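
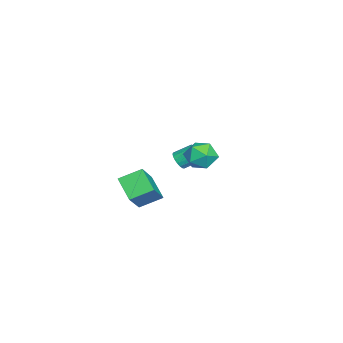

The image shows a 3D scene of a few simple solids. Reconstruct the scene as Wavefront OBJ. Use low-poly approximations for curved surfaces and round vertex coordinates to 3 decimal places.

v -3.845 0.882 -2.427
v -3.198 0.92 -2.303
v -3.388 1.955 -1.629
v -4.035 1.918 -1.753
v -3.226 1.076 -2.551
v -3.416 2.111 -1.876
v -3.377 1.194 -2.773
v -3.567 2.229 -2.099
v -3.621 1.25 -2.928
v -3.81 2.285 -2.253
v -3.909 1.233 -2.983
v -4.098 2.268 -2.308
v -4.184 1.147 -2.928
v -4.374 2.182 -2.253
v -4.393 1.008 -2.774
v -4.582 2.043 -2.099
v -4.492 0.845 -2.551
v -4.682 1.88 -1.877
v -4.464 0.689 -2.304
v -4.654 1.724 -1.629
v -4.313 0.571 -2.081
v -4.503 1.606 -1.407
v -4.07 0.515 -1.927
v -4.259 1.55 -1.252
v -3.782 0.532 -1.872
v -3.971 1.567 -1.197
v -3.506 0.618 -1.927
v -3.696 1.653 -1.252
v -3.298 0.757 -2.081
v -3.487 1.792 -1.406
v 0.47 3.98 0.568
v 1.149 3.421 -0.027
v -0.189 2.519 1.187
v 0.49 1.96 0.592
v 0.849 2.532 1.412
v 1.256 3.435 1.029
v -0.296 2.505 0.131
v 0.111 3.408 -0.252
v 0.676 2.51 -0.298
v 1.383 2.526 0.494
v -0.423 3.414 0.666
v 0.284 3.43 1.458
v 2.107 -0.837 -1.419
v 1.646 0.427 -0.779
v 3.136 0.024 -2.379
v 2.675 1.288 -1.739
v 3.665 -1.028 0.079
v 3.204 0.236 0.719
v 4.694 -0.167 -0.881
v 4.233 1.097 -0.241
f 2 1 5
f 2 5 3
f 3 5 6
f 3 6 4
f 5 1 7
f 5 7 6
f 6 7 8
f 6 8 4
f 7 1 9
f 7 9 8
f 8 9 10
f 8 10 4
f 9 1 11
f 9 11 10
f 10 11 12
f 10 12 4
f 11 1 13
f 11 13 12
f 12 13 14
f 12 14 4
f 13 1 15
f 13 15 14
f 14 15 16
f 14 16 4
f 15 1 17
f 15 17 16
f 16 17 18
f 16 18 4
f 17 1 19
f 17 19 18
f 18 19 20
f 18 20 4
f 19 1 21
f 19 21 20
f 20 21 22
f 20 22 4
f 21 1 23
f 21 23 22
f 22 23 24
f 22 24 4
f 23 1 25
f 23 25 24
f 24 25 26
f 24 26 4
f 25 1 27
f 25 27 26
f 26 27 28
f 26 28 4
f 27 1 29
f 27 29 28
f 28 29 30
f 28 30 4
f 29 1 2
f 29 2 30
f 30 2 3
f 30 3 4
f 31 42 36
f 31 36 32
f 31 32 38
f 31 38 41
f 31 41 42
f 32 36 40
f 36 42 35
f 42 41 33
f 41 38 37
f 38 32 39
f 34 40 35
f 34 35 33
f 34 33 37
f 34 37 39
f 34 39 40
f 35 40 36
f 33 35 42
f 37 33 41
f 39 37 38
f 40 39 32
f 44 46 43
f 47 44 43
f 43 46 45
f 45 47 43
f 44 50 46
f 48 44 47
f 48 50 44
f 46 50 45
f 49 47 45
f 45 50 49
f 49 48 47
f 50 48 49



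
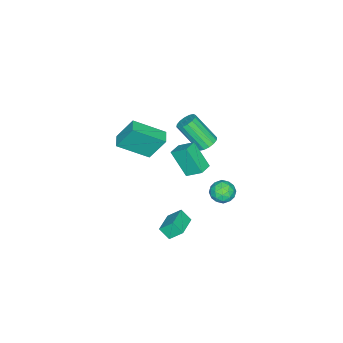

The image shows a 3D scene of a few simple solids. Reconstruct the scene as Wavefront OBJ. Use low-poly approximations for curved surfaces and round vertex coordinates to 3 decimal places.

v -0.23 -2.955 -1.227
v 0.77 -4.508 -0.107
v -0.646 -2.115 0.31
v 0.354 -3.668 1.43
v 0.506 -2.512 -1.27
v 1.506 -4.065 -0.15
v 0.09 -1.672 0.267
v 1.09 -3.225 1.387
v 2.564 -0.085 -3.607
v 2.296 0.631 -2.872
v 2.531 0.54 -4.227
v 2.263 1.255 -3.492
v 3.937 0.205 -3.388
v 3.669 0.92 -2.653
v 3.904 0.829 -4.008
v 3.636 1.545 -3.273
v 1.012 1.5 2.557
v 1.629 1.656 2.623
v 1.786 0.396 4.13
v 1.168 0.24 4.063
v 1.465 1.869 2.818
v 1.622 0.609 4.324
v 1.18 1.982 2.943
v 1.337 0.722 4.449
v 0.85 1.967 2.964
v 1.006 0.706 4.47
v 0.563 1.826 2.876
v 0.72 0.566 4.382
v 0.396 1.598 2.703
v 0.553 0.338 4.209
v 0.394 1.344 2.49
v 0.551 0.084 3.997
v 0.558 1.131 2.296
v 0.715 -0.129 3.802
v 0.843 1.018 2.171
v 1 -0.242 3.677
v 1.174 1.034 2.15
v 1.33 -0.227 3.656
v 1.46 1.174 2.238
v 1.617 -0.086 3.744
v 1.627 1.402 2.411
v 1.784 0.142 3.917
v 3.613 4.279 2.089
v 4.101 3.852 1.698
v 2.679 3.768 1.482
v 3.167 3.341 1.091
v 3.062 3.216 1.83
v 3.639 3.531 2.205
v 3.141 4.089 0.975
v 3.718 4.404 1.35
v 3.809 3.734 1.009
v 3.76 3.195 1.538
v 3.02 4.425 1.642
v 2.971 3.886 2.171
v 3.939 4.11 1.947
v 2.841 3.51 1.233
v 2.78 3.436 1.668
v 3.066 3.185 1.438
v 3.668 3.922 2.245
v 3.954 3.671 2.015
v 3.344 3.297 2.093
v 2.826 3.949 1.165
v 3.112 3.698 0.935
v 3.714 4.435 1.742
v 4 4.184 1.512
v 3.436 4.323 1.087
v 4.054 3.79 1.312
v 3.505 3.49 0.955
v 3.49 3.93 0.887
v 3.829 4.115 1.107
v 4.025 3.473 1.623
v 3.477 3.173 1.266
v 3.415 3.099 1.701
v 3.754 3.284 1.921
v 3.854 3.404 1.218
v 3.303 4.447 1.914
v 2.755 4.147 1.557
v 3.026 4.336 1.259
v 3.365 4.521 1.479
v 3.275 4.13 2.225
v 2.726 3.83 1.868
v 2.951 3.505 2.073
v 3.29 3.69 2.293
v 2.926 4.216 1.962
v 3.286 1.042 4.125
v 3.195 1.942 4.803
v 3.462 2.096 2.752
v 3.371 2.995 3.43
v 4.089 1.045 4.23
v 3.998 1.944 4.908
v 4.265 2.098 2.857
v 4.174 2.998 3.535
f 2 4 1
f 5 2 1
f 1 4 3
f 3 5 1
f 2 8 4
f 6 2 5
f 6 8 2
f 4 8 3
f 7 5 3
f 3 8 7
f 7 6 5
f 8 6 7
f 10 12 9
f 13 10 9
f 9 12 11
f 11 13 9
f 10 16 12
f 14 10 13
f 14 16 10
f 12 16 11
f 15 13 11
f 11 16 15
f 15 14 13
f 16 14 15
f 18 17 21
f 18 21 19
f 19 21 22
f 19 22 20
f 21 17 23
f 21 23 22
f 22 23 24
f 22 24 20
f 23 17 25
f 23 25 24
f 24 25 26
f 24 26 20
f 25 17 27
f 25 27 26
f 26 27 28
f 26 28 20
f 27 17 29
f 27 29 28
f 28 29 30
f 28 30 20
f 29 17 31
f 29 31 30
f 30 31 32
f 30 32 20
f 31 17 33
f 31 33 32
f 32 33 34
f 32 34 20
f 33 17 35
f 33 35 34
f 34 35 36
f 34 36 20
f 35 17 37
f 35 37 36
f 36 37 38
f 36 38 20
f 37 17 39
f 37 39 38
f 38 39 40
f 38 40 20
f 39 17 41
f 39 41 40
f 40 41 42
f 40 42 20
f 41 17 18
f 41 18 42
f 42 18 19
f 42 19 20
f 43 80 59
f 80 54 83
f 59 83 48
f 80 83 59
f 43 59 55
f 59 48 60
f 55 60 44
f 59 60 55
f 43 55 64
f 55 44 65
f 64 65 50
f 55 65 64
f 43 64 76
f 64 50 79
f 76 79 53
f 64 79 76
f 43 76 80
f 76 53 84
f 80 84 54
f 76 84 80
f 44 60 71
f 60 48 74
f 71 74 52
f 60 74 71
f 48 83 61
f 83 54 82
f 61 82 47
f 83 82 61
f 54 84 81
f 84 53 77
f 81 77 45
f 84 77 81
f 53 79 78
f 79 50 66
f 78 66 49
f 79 66 78
f 50 65 70
f 65 44 67
f 70 67 51
f 65 67 70
f 46 72 58
f 72 52 73
f 58 73 47
f 72 73 58
f 46 58 56
f 58 47 57
f 56 57 45
f 58 57 56
f 46 56 63
f 56 45 62
f 63 62 49
f 56 62 63
f 46 63 68
f 63 49 69
f 68 69 51
f 63 69 68
f 46 68 72
f 68 51 75
f 72 75 52
f 68 75 72
f 47 73 61
f 73 52 74
f 61 74 48
f 73 74 61
f 45 57 81
f 57 47 82
f 81 82 54
f 57 82 81
f 49 62 78
f 62 45 77
f 78 77 53
f 62 77 78
f 51 69 70
f 69 49 66
f 70 66 50
f 69 66 70
f 52 75 71
f 75 51 67
f 71 67 44
f 75 67 71
f 86 88 85
f 89 86 85
f 85 88 87
f 87 89 85
f 86 92 88
f 90 86 89
f 90 92 86
f 88 92 87
f 91 89 87
f 87 92 91
f 91 90 89
f 92 90 91



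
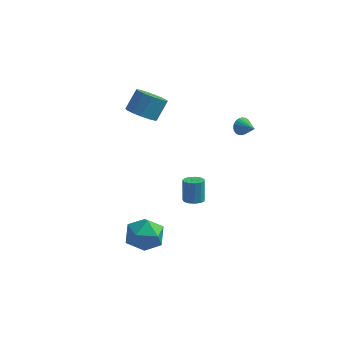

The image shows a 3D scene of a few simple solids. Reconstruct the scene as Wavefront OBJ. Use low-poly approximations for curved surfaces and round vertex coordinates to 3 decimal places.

v -3.872 0.491 3.141
v -3.124 -0.075 3.345
v -2.799 0.764 4.483
v -3.548 1.329 4.279
v -2.939 0.308 3.01
v -2.615 1.147 4.148
v -3.05 0.748 2.717
v -2.726 1.587 3.854
v -3.423 1.107 2.559
v -3.099 1.946 3.696
v -3.938 1.27 2.585
v -3.614 2.109 3.722
v -4.432 1.186 2.788
v -4.108 2.025 3.925
v -4.748 0.881 3.103
v -4.424 1.72 4.241
v -4.787 0.452 3.431
v -4.463 1.291 4.568
v -4.534 0.035 3.666
v -4.21 0.874 4.803
v -4.072 -0.237 3.735
v -3.748 0.602 4.872
v -3.546 -0.278 3.615
v -3.222 0.561 4.753
v -1.798 -3.001 -3.852
v -1.142 -3.174 -2.851
v -2.738 -4.686 -3.529
v -2.082 -4.859 -2.528
v -2.905 -3.974 -2.565
v -2.324 -2.933 -2.765
v -1.556 -4.927 -3.615
v -0.975 -3.886 -3.815
v -0.993 -4.365 -2.705
v -1.826 -3.776 -2.056
v -2.054 -4.084 -4.324
v -2.887 -3.495 -3.675
v 1.162 2.99 1.755
v 1.478 3.15 1.259
v 2.078 2.45 2.165
v 1.522 3.334 1.403
v 1.511 3.466 1.601
v 1.447 3.525 1.823
v 1.339 3.503 2.034
v 1.204 3.402 2.202
v 1.063 3.239 2.303
v 0.937 3.038 2.32
v 0.845 2.83 2.251
v 0.801 2.646 2.107
v 0.813 2.514 1.909
v 0.877 2.455 1.687
v 0.984 2.477 1.476
v 1.119 2.578 1.307
v 1.26 2.741 1.207
v 1.386 2.942 1.19
v -0.958 1.052 -3.835
v -0.332 1.077 -3.768
v -0.496 1.492 -2.378
v -1.122 1.468 -2.445
v -0.434 1.399 -3.877
v -0.598 1.815 -2.487
v -0.702 1.611 -3.972
v -0.866 2.027 -2.582
v -1.051 1.646 -4.024
v -1.215 2.062 -2.634
v -1.371 1.492 -4.015
v -1.535 1.908 -2.625
v -1.56 1.199 -3.95
v -1.724 1.614 -2.56
v -1.557 0.859 -3.848
v -1.722 1.274 -2.458
v -1.365 0.58 -3.742
v -1.529 0.996 -2.352
v -1.043 0.451 -3.665
v -1.207 0.867 -2.275
v -0.694 0.513 -3.643
v -0.858 0.929 -2.253
v -0.429 0.747 -3.681
v -0.593 1.162 -2.291
f 2 1 5
f 2 5 3
f 3 5 6
f 3 6 4
f 5 1 7
f 5 7 6
f 6 7 8
f 6 8 4
f 7 1 9
f 7 9 8
f 8 9 10
f 8 10 4
f 9 1 11
f 9 11 10
f 10 11 12
f 10 12 4
f 11 1 13
f 11 13 12
f 12 13 14
f 12 14 4
f 13 1 15
f 13 15 14
f 14 15 16
f 14 16 4
f 15 1 17
f 15 17 16
f 16 17 18
f 16 18 4
f 17 1 19
f 17 19 18
f 18 19 20
f 18 20 4
f 19 1 21
f 19 21 20
f 20 21 22
f 20 22 4
f 21 1 23
f 21 23 22
f 22 23 24
f 22 24 4
f 23 1 2
f 23 2 24
f 24 2 3
f 24 3 4
f 25 36 30
f 25 30 26
f 25 26 32
f 25 32 35
f 25 35 36
f 26 30 34
f 30 36 29
f 36 35 27
f 35 32 31
f 32 26 33
f 28 34 29
f 28 29 27
f 28 27 31
f 28 31 33
f 28 33 34
f 29 34 30
f 27 29 36
f 31 27 35
f 33 31 32
f 34 33 26
f 38 37 40
f 38 40 39
f 40 37 41
f 40 41 39
f 41 37 42
f 41 42 39
f 42 37 43
f 42 43 39
f 43 37 44
f 43 44 39
f 44 37 45
f 44 45 39
f 45 37 46
f 45 46 39
f 46 37 47
f 46 47 39
f 47 37 48
f 47 48 39
f 48 37 49
f 48 49 39
f 49 37 50
f 49 50 39
f 50 37 51
f 50 51 39
f 51 37 52
f 51 52 39
f 52 37 53
f 52 53 39
f 53 37 54
f 53 54 39
f 54 37 38
f 54 38 39
f 56 55 59
f 56 59 57
f 57 59 60
f 57 60 58
f 59 55 61
f 59 61 60
f 60 61 62
f 60 62 58
f 61 55 63
f 61 63 62
f 62 63 64
f 62 64 58
f 63 55 65
f 63 65 64
f 64 65 66
f 64 66 58
f 65 55 67
f 65 67 66
f 66 67 68
f 66 68 58
f 67 55 69
f 67 69 68
f 68 69 70
f 68 70 58
f 69 55 71
f 69 71 70
f 70 71 72
f 70 72 58
f 71 55 73
f 71 73 72
f 72 73 74
f 72 74 58
f 73 55 75
f 73 75 74
f 74 75 76
f 74 76 58
f 75 55 77
f 75 77 76
f 76 77 78
f 76 78 58
f 77 55 56
f 77 56 78
f 78 56 57
f 78 57 58



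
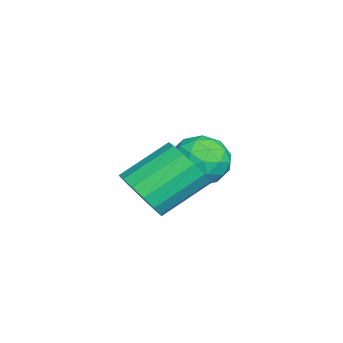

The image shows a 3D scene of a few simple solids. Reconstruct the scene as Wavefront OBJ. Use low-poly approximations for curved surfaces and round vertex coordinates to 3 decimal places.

v -4.181 2.091 2.368
v -3.617 2.43 3.228
v -4.223 0.47 3.032
v -3.659 0.809 3.892
v -4.68 1.139 3.751
v -4.655 2.14 3.341
v -3.185 0.76 2.919
v -3.16 1.761 2.509
v -3.001 1.607 3.569
v -3.926 1.841 4.083
v -3.914 1.059 2.177
v -4.839 1.293 2.691
v -3.896 2.403 2.74
v -3.944 0.497 3.52
v -4.545 0.691 3.437
v -4.213 0.89 3.943
v -4.506 2.233 2.806
v -4.174 2.432 3.311
v -4.799 1.673 3.619
v -3.666 0.468 2.949
v -3.334 0.667 3.454
v -3.627 2.01 2.317
v -3.295 2.209 2.823
v -3.041 1.227 2.641
v -3.202 2.118 3.446
v -3.226 1.165 3.836
v -2.948 1.136 3.264
v -2.933 1.725 3.023
v -3.745 2.255 3.748
v -3.77 1.303 4.138
v -4.37 1.497 4.055
v -4.355 2.085 3.814
v -3.383 1.772 3.948
v -4.07 1.597 2.122
v -4.095 0.645 2.512
v -3.485 0.815 2.446
v -3.47 1.403 2.205
v -4.614 1.735 2.424
v -4.638 0.782 2.814
v -4.907 1.175 3.237
v -4.892 1.764 2.996
v -4.457 1.128 2.312
v -0.573 -0.195 3.31
v -0.291 -0.678 4.175
v -1.086 0.792 5.255
v -1.367 1.275 4.39
v 0.122 -0.364 4.052
v -0.673 1.106 5.132
v 0.349 -0.005 3.73
v -0.446 1.465 4.809
v 0.329 0.303 3.295
v -0.466 1.774 4.375
v 0.067 0.478 2.864
v -0.728 1.948 3.944
v -0.366 0.472 2.553
v -1.161 1.943 3.633
v -0.854 0.288 2.445
v -1.649 1.758 3.525
v -1.267 -0.026 2.568
v -2.062 1.444 3.648
v -1.494 -0.385 2.891
v -2.289 1.085 3.97
v -1.474 -0.694 3.325
v -2.269 0.777 4.405
v -1.212 -0.868 3.756
v -2.007 0.602 4.836
v -0.779 -0.863 4.067
v -1.574 0.608 5.147
f 1 38 17
f 38 12 41
f 17 41 6
f 38 41 17
f 1 17 13
f 17 6 18
f 13 18 2
f 17 18 13
f 1 13 22
f 13 2 23
f 22 23 8
f 13 23 22
f 1 22 34
f 22 8 37
f 34 37 11
f 22 37 34
f 1 34 38
f 34 11 42
f 38 42 12
f 34 42 38
f 2 18 29
f 18 6 32
f 29 32 10
f 18 32 29
f 6 41 19
f 41 12 40
f 19 40 5
f 41 40 19
f 12 42 39
f 42 11 35
f 39 35 3
f 42 35 39
f 11 37 36
f 37 8 24
f 36 24 7
f 37 24 36
f 8 23 28
f 23 2 25
f 28 25 9
f 23 25 28
f 4 30 16
f 30 10 31
f 16 31 5
f 30 31 16
f 4 16 14
f 16 5 15
f 14 15 3
f 16 15 14
f 4 14 21
f 14 3 20
f 21 20 7
f 14 20 21
f 4 21 26
f 21 7 27
f 26 27 9
f 21 27 26
f 4 26 30
f 26 9 33
f 30 33 10
f 26 33 30
f 5 31 19
f 31 10 32
f 19 32 6
f 31 32 19
f 3 15 39
f 15 5 40
f 39 40 12
f 15 40 39
f 7 20 36
f 20 3 35
f 36 35 11
f 20 35 36
f 9 27 28
f 27 7 24
f 28 24 8
f 27 24 28
f 10 33 29
f 33 9 25
f 29 25 2
f 33 25 29
f 44 43 47
f 44 47 45
f 45 47 48
f 45 48 46
f 47 43 49
f 47 49 48
f 48 49 50
f 48 50 46
f 49 43 51
f 49 51 50
f 50 51 52
f 50 52 46
f 51 43 53
f 51 53 52
f 52 53 54
f 52 54 46
f 53 43 55
f 53 55 54
f 54 55 56
f 54 56 46
f 55 43 57
f 55 57 56
f 56 57 58
f 56 58 46
f 57 43 59
f 57 59 58
f 58 59 60
f 58 60 46
f 59 43 61
f 59 61 60
f 60 61 62
f 60 62 46
f 61 43 63
f 61 63 62
f 62 63 64
f 62 64 46
f 63 43 65
f 63 65 64
f 64 65 66
f 64 66 46
f 65 43 67
f 65 67 66
f 66 67 68
f 66 68 46
f 67 43 44
f 67 44 68
f 68 44 45
f 68 45 46



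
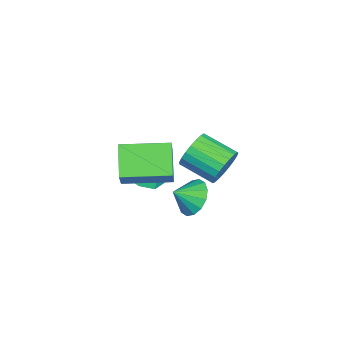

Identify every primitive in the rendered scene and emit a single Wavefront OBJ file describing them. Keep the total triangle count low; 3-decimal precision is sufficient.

v 1.515 1.361 -0.139
v 2.119 1.38 0.528
v 1.55 -0.042 1.085
v 0.945 -0.061 0.419
v 1.827 1.557 0.682
v 1.258 0.135 1.239
v 1.482 1.701 0.694
v 0.913 0.278 1.252
v 1.142 1.785 0.562
v 0.573 0.363 1.12
v 0.866 1.796 0.309
v 0.297 0.374 0.867
v 0.703 1.732 -0.021
v 0.134 0.31 0.536
v 0.68 1.604 -0.372
v 0.111 0.181 0.185
v 0.801 1.434 -0.682
v 0.232 0.011 -0.125
v 1.046 1.251 -0.899
v 0.477 -0.171 -0.342
v 1.371 1.087 -0.984
v 0.802 -0.335 -0.427
v 1.722 0.971 -0.923
v 1.153 -0.451 -0.366
v 2.036 0.922 -0.726
v 1.467 -0.5 -0.169
v 2.261 0.949 -0.428
v 1.692 -0.473 0.129
v 2.356 1.048 -0.079
v 1.787 -0.375 0.478
v 2.306 1.2 0.259
v 1.737 -0.222 0.816
v -0.162 -3.182 -1.003
v 0.859 -3.076 0.276
v -0.49 -1.059 -0.917
v 0.531 -0.952 0.361
v 1.089 -2.948 -2.021
v 2.11 -2.841 -0.743
v 0.761 -0.824 -1.936
v 1.782 -0.718 -0.657
v 2.321 0.171 -1.481
v 2.971 0.011 -2.112
v 2.699 -0.591 -0.899
v 3.162 0.332 -1.816
v 3.128 0.609 -1.431
v 2.878 0.769 -1.059
v 2.478 0.769 -0.8
v 2.037 0.608 -0.723
v 1.671 0.33 -0.85
v 1.48 0.01 -1.145
v 1.514 -0.268 -1.531
v 1.764 -0.428 -1.903
v 2.164 -0.428 -2.162
v 2.606 -0.267 -2.238
v -2.687 -2.634 -4.409
v -1.96 -3.322 -4.031
v -2.633 -1.666 -2.751
v -1.619 -2.685 -4.414
v -1.903 -2.017 -4.795
v -2.647 -1.711 -4.949
v -3.414 -1.946 -4.787
v -3.756 -2.583 -4.403
v -3.472 -3.251 -4.022
v -2.728 -3.557 -3.868
f 2 1 5
f 2 5 3
f 3 5 6
f 3 6 4
f 5 1 7
f 5 7 6
f 6 7 8
f 6 8 4
f 7 1 9
f 7 9 8
f 8 9 10
f 8 10 4
f 9 1 11
f 9 11 10
f 10 11 12
f 10 12 4
f 11 1 13
f 11 13 12
f 12 13 14
f 12 14 4
f 13 1 15
f 13 15 14
f 14 15 16
f 14 16 4
f 15 1 17
f 15 17 16
f 16 17 18
f 16 18 4
f 17 1 19
f 17 19 18
f 18 19 20
f 18 20 4
f 19 1 21
f 19 21 20
f 20 21 22
f 20 22 4
f 21 1 23
f 21 23 22
f 22 23 24
f 22 24 4
f 23 1 25
f 23 25 24
f 24 25 26
f 24 26 4
f 25 1 27
f 25 27 26
f 26 27 28
f 26 28 4
f 27 1 29
f 27 29 28
f 28 29 30
f 28 30 4
f 29 1 31
f 29 31 30
f 30 31 32
f 30 32 4
f 31 1 2
f 31 2 32
f 32 2 3
f 32 3 4
f 34 36 33
f 37 34 33
f 33 36 35
f 35 37 33
f 34 40 36
f 38 34 37
f 38 40 34
f 36 40 35
f 39 37 35
f 35 40 39
f 39 38 37
f 40 38 39
f 42 41 44
f 42 44 43
f 44 41 45
f 44 45 43
f 45 41 46
f 45 46 43
f 46 41 47
f 46 47 43
f 47 41 48
f 47 48 43
f 48 41 49
f 48 49 43
f 49 41 50
f 49 50 43
f 50 41 51
f 50 51 43
f 51 41 52
f 51 52 43
f 52 41 53
f 52 53 43
f 53 41 54
f 53 54 43
f 54 41 42
f 54 42 43
f 56 55 58
f 56 58 57
f 58 55 59
f 58 59 57
f 59 55 60
f 59 60 57
f 60 55 61
f 60 61 57
f 61 55 62
f 61 62 57
f 62 55 63
f 62 63 57
f 63 55 64
f 63 64 57
f 64 55 56
f 64 56 57



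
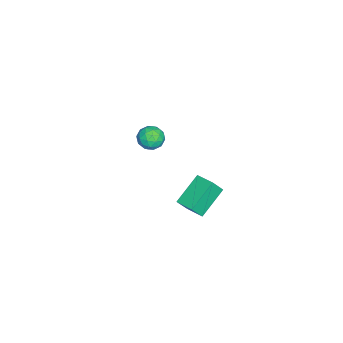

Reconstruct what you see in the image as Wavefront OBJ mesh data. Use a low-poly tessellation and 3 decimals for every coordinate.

v -3.898 -3.195 -3.013
v -3.145 -3.386 -3.475
v -4.355 -4.574 -3.185
v -3.602 -4.765 -3.647
v -3.556 -4.594 -2.76
v -3.274 -3.742 -2.654
v -4.226 -4.218 -4.006
v -3.944 -3.366 -3.9
v -3.348 -4.019 -4.089
v -2.934 -4.251 -3.319
v -4.566 -3.709 -3.341
v -4.152 -3.941 -2.571
v -3.482 -3.169 -3.229
v -4.018 -4.791 -3.431
v -3.992 -4.69 -2.91
v -3.549 -4.803 -3.182
v -3.558 -3.378 -2.746
v -3.115 -3.491 -3.018
v -3.357 -4.201 -2.598
v -4.385 -4.469 -3.642
v -3.942 -4.582 -3.914
v -3.951 -3.157 -3.478
v -3.508 -3.27 -3.75
v -4.143 -3.759 -4.062
v -3.158 -3.654 -3.862
v -3.426 -4.464 -3.963
v -3.793 -4.143 -4.173
v -3.627 -3.642 -4.111
v -2.915 -3.79 -3.409
v -3.183 -4.601 -3.51
v -3.156 -4.501 -2.989
v -2.991 -3.999 -2.927
v -3.034 -4.162 -3.77
v -4.317 -3.359 -3.15
v -4.585 -4.17 -3.251
v -4.509 -3.961 -3.733
v -4.344 -3.459 -3.671
v -4.074 -3.496 -2.697
v -4.342 -4.306 -2.798
v -3.873 -4.318 -2.549
v -3.707 -3.817 -2.487
v -4.466 -3.798 -2.89
v 4.269 -0.41 -0.93
v 2.726 0.383 0.199
v 3.821 0.076 -1.883
v 2.278 0.868 -0.754
v 4.942 0.612 -0.726
v 3.399 1.404 0.403
v 4.494 1.097 -1.679
v 2.951 1.89 -0.55
f 1 38 17
f 38 12 41
f 17 41 6
f 38 41 17
f 1 17 13
f 17 6 18
f 13 18 2
f 17 18 13
f 1 13 22
f 13 2 23
f 22 23 8
f 13 23 22
f 1 22 34
f 22 8 37
f 34 37 11
f 22 37 34
f 1 34 38
f 34 11 42
f 38 42 12
f 34 42 38
f 2 18 29
f 18 6 32
f 29 32 10
f 18 32 29
f 6 41 19
f 41 12 40
f 19 40 5
f 41 40 19
f 12 42 39
f 42 11 35
f 39 35 3
f 42 35 39
f 11 37 36
f 37 8 24
f 36 24 7
f 37 24 36
f 8 23 28
f 23 2 25
f 28 25 9
f 23 25 28
f 4 30 16
f 30 10 31
f 16 31 5
f 30 31 16
f 4 16 14
f 16 5 15
f 14 15 3
f 16 15 14
f 4 14 21
f 14 3 20
f 21 20 7
f 14 20 21
f 4 21 26
f 21 7 27
f 26 27 9
f 21 27 26
f 4 26 30
f 26 9 33
f 30 33 10
f 26 33 30
f 5 31 19
f 31 10 32
f 19 32 6
f 31 32 19
f 3 15 39
f 15 5 40
f 39 40 12
f 15 40 39
f 7 20 36
f 20 3 35
f 36 35 11
f 20 35 36
f 9 27 28
f 27 7 24
f 28 24 8
f 27 24 28
f 10 33 29
f 33 9 25
f 29 25 2
f 33 25 29
f 44 46 43
f 47 44 43
f 43 46 45
f 45 47 43
f 44 50 46
f 48 44 47
f 48 50 44
f 46 50 45
f 49 47 45
f 45 50 49
f 49 48 47
f 50 48 49



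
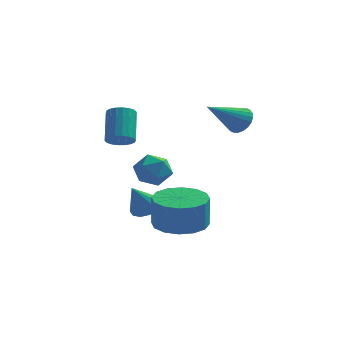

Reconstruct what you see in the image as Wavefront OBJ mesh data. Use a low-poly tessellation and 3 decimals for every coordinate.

v -0.065 -2.123 0.961
v 0.361 -2.671 1.237
v -1.041 -2.629 1.463
v -0.615 -3.177 1.739
v -0.55 -2.483 2.007
v 0.052 -2.171 1.697
v -0.732 -3.129 1.003
v -0.13 -2.817 0.693
v -0.052 -3.293 1.263
v 0.061 -2.893 1.883
v -0.741 -2.407 0.817
v -0.628 -2.007 1.437
v 0.729 -3.425 -0.783
v 1.309 -4.225 -0.851
v 1.33 -4.315 0.396
v 0.751 -3.515 0.463
v 1.632 -3.829 -0.828
v 1.654 -3.918 0.419
v 1.714 -3.324 -0.793
v 1.735 -3.413 0.454
v 1.532 -2.846 -0.756
v 1.553 -2.936 0.491
v 1.135 -2.524 -0.726
v 1.156 -2.613 0.521
v 0.629 -2.443 -0.711
v 0.65 -2.532 0.535
v 0.15 -2.625 -0.716
v 0.171 -2.715 0.531
v -0.174 -3.022 -0.739
v -0.152 -3.111 0.508
v -0.255 -3.527 -0.774
v -0.234 -3.616 0.473
v -0.073 -4.004 -0.811
v -0.052 -4.094 0.436
v 0.324 -4.327 -0.841
v 0.345 -4.416 0.406
v 0.83 -4.408 -0.855
v 0.851 -4.497 0.391
v -0.809 -1.318 -1.008
v -0.213 -1.434 -0.804
v -1.251 -1.742 0.048
v -0.292 -1.097 -0.702
v -0.535 -0.83 -0.697
v -0.865 -0.719 -0.791
v -1.177 -0.798 -0.953
v -1.372 -1.042 -1.133
v -1.388 -1.374 -1.273
v -1.221 -1.688 -1.329
v -0.922 -1.885 -1.282
v -0.587 -1.902 -1.149
v -0.323 -1.734 -0.97
v -1.413 -2.937 2.79
v -1.1 -2.607 2.518
v -1.233 -1.673 3.498
v -1.547 -2.003 3.77
v -1.315 -2.553 2.438
v -1.448 -1.62 3.418
v -1.549 -2.575 2.427
v -1.683 -1.642 3.407
v -1.757 -2.669 2.488
v -1.89 -1.736 3.468
v -1.897 -2.816 2.609
v -2.03 -1.882 3.589
v -1.94 -2.987 2.766
v -2.074 -2.053 3.746
v -1.88 -3.148 2.927
v -2.013 -2.214 3.907
v -1.727 -3.267 3.062
v -1.86 -2.333 4.042
v -1.512 -3.32 3.142
v -1.645 -2.387 4.122
v -1.277 -3.298 3.153
v -1.411 -2.365 4.133
v -1.07 -3.204 3.092
v -1.203 -2.271 4.072
v -0.93 -3.058 2.971
v -1.063 -2.124 3.951
v -0.886 -2.887 2.814
v -1.02 -1.953 3.794
v -0.947 -2.726 2.653
v -1.08 -1.792 3.633
v 2.511 -1.603 3.472
v 2.943 -1.997 3.553
v 1.489 -2.537 4.388
v 2.976 -1.857 3.733
v 2.938 -1.678 3.873
v 2.835 -1.488 3.952
v 2.683 -1.315 3.957
v 2.504 -1.186 3.889
v 2.327 -1.121 3.758
v 2.178 -1.129 3.583
v 2.079 -1.21 3.391
v 2.047 -1.35 3.211
v 2.085 -1.529 3.071
v 2.188 -1.719 2.993
v 2.34 -1.892 2.987
v 2.518 -2.02 3.055
v 2.695 -2.086 3.186
v 2.845 -2.077 3.361
f 1 12 6
f 1 6 2
f 1 2 8
f 1 8 11
f 1 11 12
f 2 6 10
f 6 12 5
f 12 11 3
f 11 8 7
f 8 2 9
f 4 10 5
f 4 5 3
f 4 3 7
f 4 7 9
f 4 9 10
f 5 10 6
f 3 5 12
f 7 3 11
f 9 7 8
f 10 9 2
f 14 13 17
f 14 17 15
f 15 17 18
f 15 18 16
f 17 13 19
f 17 19 18
f 18 19 20
f 18 20 16
f 19 13 21
f 19 21 20
f 20 21 22
f 20 22 16
f 21 13 23
f 21 23 22
f 22 23 24
f 22 24 16
f 23 13 25
f 23 25 24
f 24 25 26
f 24 26 16
f 25 13 27
f 25 27 26
f 26 27 28
f 26 28 16
f 27 13 29
f 27 29 28
f 28 29 30
f 28 30 16
f 29 13 31
f 29 31 30
f 30 31 32
f 30 32 16
f 31 13 33
f 31 33 32
f 32 33 34
f 32 34 16
f 33 13 35
f 33 35 34
f 34 35 36
f 34 36 16
f 35 13 37
f 35 37 36
f 36 37 38
f 36 38 16
f 37 13 14
f 37 14 38
f 38 14 15
f 38 15 16
f 40 39 42
f 40 42 41
f 42 39 43
f 42 43 41
f 43 39 44
f 43 44 41
f 44 39 45
f 44 45 41
f 45 39 46
f 45 46 41
f 46 39 47
f 46 47 41
f 47 39 48
f 47 48 41
f 48 39 49
f 48 49 41
f 49 39 50
f 49 50 41
f 50 39 51
f 50 51 41
f 51 39 40
f 51 40 41
f 53 52 56
f 53 56 54
f 54 56 57
f 54 57 55
f 56 52 58
f 56 58 57
f 57 58 59
f 57 59 55
f 58 52 60
f 58 60 59
f 59 60 61
f 59 61 55
f 60 52 62
f 60 62 61
f 61 62 63
f 61 63 55
f 62 52 64
f 62 64 63
f 63 64 65
f 63 65 55
f 64 52 66
f 64 66 65
f 65 66 67
f 65 67 55
f 66 52 68
f 66 68 67
f 67 68 69
f 67 69 55
f 68 52 70
f 68 70 69
f 69 70 71
f 69 71 55
f 70 52 72
f 70 72 71
f 71 72 73
f 71 73 55
f 72 52 74
f 72 74 73
f 73 74 75
f 73 75 55
f 74 52 76
f 74 76 75
f 75 76 77
f 75 77 55
f 76 52 78
f 76 78 77
f 77 78 79
f 77 79 55
f 78 52 80
f 78 80 79
f 79 80 81
f 79 81 55
f 80 52 53
f 80 53 81
f 81 53 54
f 81 54 55
f 83 82 85
f 83 85 84
f 85 82 86
f 85 86 84
f 86 82 87
f 86 87 84
f 87 82 88
f 87 88 84
f 88 82 89
f 88 89 84
f 89 82 90
f 89 90 84
f 90 82 91
f 90 91 84
f 91 82 92
f 91 92 84
f 92 82 93
f 92 93 84
f 93 82 94
f 93 94 84
f 94 82 95
f 94 95 84
f 95 82 96
f 95 96 84
f 96 82 97
f 96 97 84
f 97 82 98
f 97 98 84
f 98 82 99
f 98 99 84
f 99 82 83
f 99 83 84



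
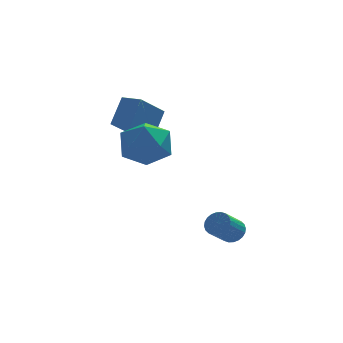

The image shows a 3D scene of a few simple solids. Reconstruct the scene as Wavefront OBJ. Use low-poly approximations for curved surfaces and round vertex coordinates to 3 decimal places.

v -4.624 -2.307 2.865
v -4.145 -1.728 2.129
v -3.435 -3.512 2.691
v -2.956 -2.933 1.955
v -2.953 -2.616 2.958
v -3.688 -1.872 3.065
v -3.892 -3.368 1.755
v -4.627 -2.624 1.862
v -3.693 -2.384 1.443
v -3.113 -1.919 2.186
v -4.467 -3.321 2.634
v -3.887 -2.856 3.377
v -0.71 -2.667 -2.218
v -0.287 -2.891 -1.993
v -0.946 -3.398 -1.257
v -1.37 -3.173 -1.482
v -0.301 -2.716 -1.885
v -0.96 -3.222 -1.149
v -0.378 -2.532 -1.828
v -1.037 -3.039 -1.092
v -0.506 -2.37 -1.83
v -1.165 -2.876 -1.094
v -0.664 -2.252 -1.891
v -1.323 -2.758 -1.155
v -0.83 -2.198 -2.002
v -1.489 -2.704 -1.266
v -0.978 -2.215 -2.146
v -1.637 -2.721 -1.41
v -1.085 -2.301 -2.301
v -1.744 -2.807 -1.565
v -1.134 -2.442 -2.443
v -1.793 -2.949 -1.707
v -1.12 -2.618 -2.551
v -1.779 -3.124 -1.815
v -1.043 -2.801 -2.608
v -1.702 -3.308 -1.872
v -0.915 -2.964 -2.606
v -1.574 -3.47 -1.87
v -0.757 -3.082 -2.545
v -1.416 -3.588 -1.809
v -0.591 -3.136 -2.434
v -1.25 -3.642 -1.698
v -0.443 -3.119 -2.29
v -1.102 -3.625 -1.554
v -0.336 -3.033 -2.135
v -0.995 -3.539 -1.399
v -4.045 -0.581 2.318
v -3.523 0.111 3.314
v -4.644 0.051 2.193
v -4.123 0.743 3.188
v -3.077 0.137 1.312
v -2.556 0.829 2.307
v -3.677 0.769 1.186
v -3.155 1.461 2.182
f 1 12 6
f 1 6 2
f 1 2 8
f 1 8 11
f 1 11 12
f 2 6 10
f 6 12 5
f 12 11 3
f 11 8 7
f 8 2 9
f 4 10 5
f 4 5 3
f 4 3 7
f 4 7 9
f 4 9 10
f 5 10 6
f 3 5 12
f 7 3 11
f 9 7 8
f 10 9 2
f 14 13 17
f 14 17 15
f 15 17 18
f 15 18 16
f 17 13 19
f 17 19 18
f 18 19 20
f 18 20 16
f 19 13 21
f 19 21 20
f 20 21 22
f 20 22 16
f 21 13 23
f 21 23 22
f 22 23 24
f 22 24 16
f 23 13 25
f 23 25 24
f 24 25 26
f 24 26 16
f 25 13 27
f 25 27 26
f 26 27 28
f 26 28 16
f 27 13 29
f 27 29 28
f 28 29 30
f 28 30 16
f 29 13 31
f 29 31 30
f 30 31 32
f 30 32 16
f 31 13 33
f 31 33 32
f 32 33 34
f 32 34 16
f 33 13 35
f 33 35 34
f 34 35 36
f 34 36 16
f 35 13 37
f 35 37 36
f 36 37 38
f 36 38 16
f 37 13 39
f 37 39 38
f 38 39 40
f 38 40 16
f 39 13 41
f 39 41 40
f 40 41 42
f 40 42 16
f 41 13 43
f 41 43 42
f 42 43 44
f 42 44 16
f 43 13 45
f 43 45 44
f 44 45 46
f 44 46 16
f 45 13 14
f 45 14 46
f 46 14 15
f 46 15 16
f 48 50 47
f 51 48 47
f 47 50 49
f 49 51 47
f 48 54 50
f 52 48 51
f 52 54 48
f 50 54 49
f 53 51 49
f 49 54 53
f 53 52 51
f 54 52 53



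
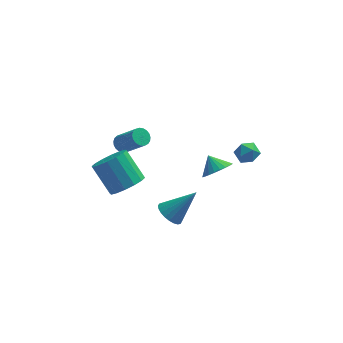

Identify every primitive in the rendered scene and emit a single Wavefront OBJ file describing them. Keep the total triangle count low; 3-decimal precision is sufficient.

v -1.124 -2.59 -3.083
v -0.57 -3.121 -3.493
v 0.344 -2.27 -1.517
v -0.489 -2.822 -3.631
v -0.504 -2.487 -3.685
v -0.613 -2.168 -3.647
v -0.801 -1.913 -3.524
v -1.037 -1.761 -3.333
v -1.287 -1.735 -3.105
v -1.511 -1.84 -2.873
v -1.677 -2.058 -2.673
v -1.759 -2.358 -2.535
v -1.744 -2.693 -2.481
v -1.634 -3.012 -2.519
v -1.447 -3.267 -2.642
v -1.21 -3.418 -2.833
v -0.961 -3.444 -3.062
v -0.736 -3.34 -3.293
v 1.764 1.231 -3.111
v 2.53 1.839 -3.179
v 1.276 1.929 -2.369
v 2.303 1.974 -3.455
v 1.994 1.996 -3.679
v 1.65 1.901 -3.817
v 1.323 1.705 -3.847
v 1.064 1.436 -3.765
v 0.911 1.136 -3.584
v 0.888 0.851 -3.33
v 0.999 0.623 -3.044
v 1.226 0.488 -2.767
v 1.535 0.466 -2.543
v 1.879 0.561 -2.406
v 2.205 0.757 -2.375
v 2.465 1.026 -2.457
v 2.618 1.326 -2.639
v 2.641 1.611 -2.892
v 2.924 -0.547 1.053
v 3.551 -0.839 1.409
v 2.789 -1.621 0.411
v 3.416 -1.913 0.767
v 2.761 -1.79 1.17
v 2.845 -1.126 1.567
v 3.495 -1.334 0.253
v 3.579 -0.67 0.65
v 3.904 -1.326 0.915
v 3.451 -1.607 1.482
v 2.889 -0.853 0.338
v 2.436 -1.134 0.905
v -3.568 2.124 -1.205
v -3.091 2.103 -1.585
v -2.035 1.295 -0.214
v -2.512 1.316 0.165
v -3.061 2.33 -1.475
v -2.005 1.521 -0.104
v -3.118 2.521 -1.318
v -2.062 1.712 0.053
v -3.253 2.643 -1.142
v -2.197 1.834 0.229
v -3.443 2.676 -0.976
v -2.387 1.867 0.394
v -3.654 2.613 -0.851
v -2.598 1.804 0.52
v -3.85 2.466 -0.786
v -2.794 1.657 0.584
v -3.998 2.26 -0.794
v -2.942 1.451 0.576
v -4.071 2.03 -0.874
v -3.015 1.221 0.497
v -4.057 1.817 -1.01
v -3.001 1.008 0.361
v -3.959 1.657 -1.18
v -2.903 0.848 0.191
v -3.793 1.577 -1.355
v -2.737 0.769 0.016
v -3.588 1.593 -1.504
v -2.532 0.784 -0.133
v -3.38 1.7 -1.601
v -2.324 0.891 -0.23
v -3.204 1.88 -1.63
v -2.148 1.072 -0.259
v -3.435 -3.788 0.859
v -2.686 -4.079 1.566
v -3.616 -3.023 2.987
v -4.365 -2.732 2.281
v -2.496 -3.609 1.341
v -3.426 -2.553 2.762
v -2.558 -3.188 0.987
v -3.489 -2.132 2.408
v -2.855 -2.927 0.599
v -3.786 -1.871 2.02
v -3.308 -2.897 0.281
v -4.238 -1.841 1.702
v -3.794 -3.106 0.117
v -4.724 -2.05 1.539
v -4.184 -3.497 0.153
v -5.114 -2.441 1.574
v -4.374 -3.967 0.378
v -5.304 -2.911 1.799
v -4.311 -4.388 0.732
v -5.242 -3.332 2.153
v -4.014 -4.649 1.12
v -4.945 -3.593 2.541
v -3.562 -4.679 1.438
v -4.492 -3.623 2.859
v -3.076 -4.47 1.601
v -4.006 -3.414 3.023
f 2 1 4
f 2 4 3
f 4 1 5
f 4 5 3
f 5 1 6
f 5 6 3
f 6 1 7
f 6 7 3
f 7 1 8
f 7 8 3
f 8 1 9
f 8 9 3
f 9 1 10
f 9 10 3
f 10 1 11
f 10 11 3
f 11 1 12
f 11 12 3
f 12 1 13
f 12 13 3
f 13 1 14
f 13 14 3
f 14 1 15
f 14 15 3
f 15 1 16
f 15 16 3
f 16 1 17
f 16 17 3
f 17 1 18
f 17 18 3
f 18 1 2
f 18 2 3
f 20 19 22
f 20 22 21
f 22 19 23
f 22 23 21
f 23 19 24
f 23 24 21
f 24 19 25
f 24 25 21
f 25 19 26
f 25 26 21
f 26 19 27
f 26 27 21
f 27 19 28
f 27 28 21
f 28 19 29
f 28 29 21
f 29 19 30
f 29 30 21
f 30 19 31
f 30 31 21
f 31 19 32
f 31 32 21
f 32 19 33
f 32 33 21
f 33 19 34
f 33 34 21
f 34 19 35
f 34 35 21
f 35 19 36
f 35 36 21
f 36 19 20
f 36 20 21
f 37 48 42
f 37 42 38
f 37 38 44
f 37 44 47
f 37 47 48
f 38 42 46
f 42 48 41
f 48 47 39
f 47 44 43
f 44 38 45
f 40 46 41
f 40 41 39
f 40 39 43
f 40 43 45
f 40 45 46
f 41 46 42
f 39 41 48
f 43 39 47
f 45 43 44
f 46 45 38
f 50 49 53
f 50 53 51
f 51 53 54
f 51 54 52
f 53 49 55
f 53 55 54
f 54 55 56
f 54 56 52
f 55 49 57
f 55 57 56
f 56 57 58
f 56 58 52
f 57 49 59
f 57 59 58
f 58 59 60
f 58 60 52
f 59 49 61
f 59 61 60
f 60 61 62
f 60 62 52
f 61 49 63
f 61 63 62
f 62 63 64
f 62 64 52
f 63 49 65
f 63 65 64
f 64 65 66
f 64 66 52
f 65 49 67
f 65 67 66
f 66 67 68
f 66 68 52
f 67 49 69
f 67 69 68
f 68 69 70
f 68 70 52
f 69 49 71
f 69 71 70
f 70 71 72
f 70 72 52
f 71 49 73
f 71 73 72
f 72 73 74
f 72 74 52
f 73 49 75
f 73 75 74
f 74 75 76
f 74 76 52
f 75 49 77
f 75 77 76
f 76 77 78
f 76 78 52
f 77 49 79
f 77 79 78
f 78 79 80
f 78 80 52
f 79 49 50
f 79 50 80
f 80 50 51
f 80 51 52
f 82 81 85
f 82 85 83
f 83 85 86
f 83 86 84
f 85 81 87
f 85 87 86
f 86 87 88
f 86 88 84
f 87 81 89
f 87 89 88
f 88 89 90
f 88 90 84
f 89 81 91
f 89 91 90
f 90 91 92
f 90 92 84
f 91 81 93
f 91 93 92
f 92 93 94
f 92 94 84
f 93 81 95
f 93 95 94
f 94 95 96
f 94 96 84
f 95 81 97
f 95 97 96
f 96 97 98
f 96 98 84
f 97 81 99
f 97 99 98
f 98 99 100
f 98 100 84
f 99 81 101
f 99 101 100
f 100 101 102
f 100 102 84
f 101 81 103
f 101 103 102
f 102 103 104
f 102 104 84
f 103 81 105
f 103 105 104
f 104 105 106
f 104 106 84
f 105 81 82
f 105 82 106
f 106 82 83
f 106 83 84



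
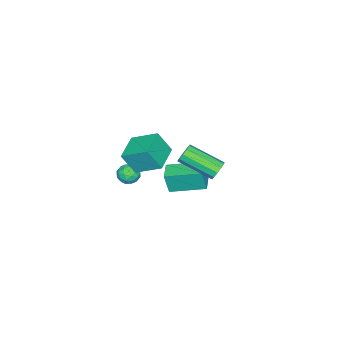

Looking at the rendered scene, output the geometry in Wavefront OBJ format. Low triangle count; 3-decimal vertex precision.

v 0.589 3.398 0.374
v 1.086 3.322 0.011
v 1.468 1.447 0.923
v 0.971 1.522 1.286
v 1.199 3.501 0.33
v 1.581 1.625 1.243
v 1.079 3.64 0.667
v 1.461 1.765 1.579
v 0.772 3.686 0.891
v 1.154 1.811 1.803
v 0.395 3.623 0.918
v 0.777 1.748 1.83
v 0.092 3.473 0.737
v 0.474 1.598 1.649
v -0.021 3.295 0.417
v 0.361 1.419 1.33
v 0.099 3.155 0.081
v 0.481 1.28 0.993
v 0.406 3.109 -0.143
v 0.788 1.234 0.769
v 0.783 3.172 -0.17
v 1.165 1.297 0.742
v -2.342 -1.336 -4.605
v -2.171 -1.569 -3.276
v -3.255 0.525 -4.161
v -3.084 0.293 -2.832
v -1.296 -0.813 -4.648
v -1.125 -1.045 -3.319
v -2.209 1.049 -4.204
v -2.038 0.816 -2.875
v 1.947 -0.586 -0.556
v 2.45 -0.92 -0.235
v 1.91 -1.38 -1.325
v 2.413 -1.714 -1.004
v 1.795 -1.67 -0.716
v 1.818 -1.179 -0.241
v 2.542 -1.121 -1.319
v 2.565 -0.63 -0.844
v 2.818 -1.251 -0.707
v 2.356 -1.59 -0.335
v 2.004 -0.71 -1.225
v 1.542 -1.049 -0.853
v 2.202 -0.683 -0.328
v 2.158 -1.617 -1.232
v 1.795 -1.591 -1.063
v 2.09 -1.787 -0.874
v 1.83 -0.835 -0.332
v 2.126 -1.032 -0.143
v 1.74 -1.472 -0.426
v 2.234 -1.268 -1.417
v 2.53 -1.465 -1.228
v 2.27 -0.513 -0.686
v 2.565 -0.709 -0.497
v 2.62 -0.828 -1.134
v 2.714 -1.074 -0.417
v 2.692 -1.541 -0.869
v 2.768 -1.192 -1.054
v 2.782 -0.904 -0.775
v 2.442 -1.273 -0.198
v 2.42 -1.74 -0.65
v 2.057 -1.714 -0.481
v 2.07 -1.425 -0.201
v 2.658 -1.468 -0.475
v 1.94 -0.56 -0.91
v 1.918 -1.027 -1.362
v 2.29 -0.875 -1.359
v 2.303 -0.586 -1.079
v 1.668 -0.759 -0.691
v 1.646 -1.226 -1.143
v 1.578 -1.396 -0.785
v 1.592 -1.108 -0.506
v 1.702 -0.832 -1.085
v 2.982 0.466 2.141
v 3.318 -0.171 3.376
v 2.745 1.908 2.95
v 3.081 1.271 4.185
v 4.539 0.849 1.915
v 4.875 0.212 3.15
v 4.302 2.291 2.724
v 4.638 1.654 3.959
f 2 1 5
f 2 5 3
f 3 5 6
f 3 6 4
f 5 1 7
f 5 7 6
f 6 7 8
f 6 8 4
f 7 1 9
f 7 9 8
f 8 9 10
f 8 10 4
f 9 1 11
f 9 11 10
f 10 11 12
f 10 12 4
f 11 1 13
f 11 13 12
f 12 13 14
f 12 14 4
f 13 1 15
f 13 15 14
f 14 15 16
f 14 16 4
f 15 1 17
f 15 17 16
f 16 17 18
f 16 18 4
f 17 1 19
f 17 19 18
f 18 19 20
f 18 20 4
f 19 1 21
f 19 21 20
f 20 21 22
f 20 22 4
f 21 1 2
f 21 2 22
f 22 2 3
f 22 3 4
f 24 26 23
f 27 24 23
f 23 26 25
f 25 27 23
f 24 30 26
f 28 24 27
f 28 30 24
f 26 30 25
f 29 27 25
f 25 30 29
f 29 28 27
f 30 28 29
f 31 68 47
f 68 42 71
f 47 71 36
f 68 71 47
f 31 47 43
f 47 36 48
f 43 48 32
f 47 48 43
f 31 43 52
f 43 32 53
f 52 53 38
f 43 53 52
f 31 52 64
f 52 38 67
f 64 67 41
f 52 67 64
f 31 64 68
f 64 41 72
f 68 72 42
f 64 72 68
f 32 48 59
f 48 36 62
f 59 62 40
f 48 62 59
f 36 71 49
f 71 42 70
f 49 70 35
f 71 70 49
f 42 72 69
f 72 41 65
f 69 65 33
f 72 65 69
f 41 67 66
f 67 38 54
f 66 54 37
f 67 54 66
f 38 53 58
f 53 32 55
f 58 55 39
f 53 55 58
f 34 60 46
f 60 40 61
f 46 61 35
f 60 61 46
f 34 46 44
f 46 35 45
f 44 45 33
f 46 45 44
f 34 44 51
f 44 33 50
f 51 50 37
f 44 50 51
f 34 51 56
f 51 37 57
f 56 57 39
f 51 57 56
f 34 56 60
f 56 39 63
f 60 63 40
f 56 63 60
f 35 61 49
f 61 40 62
f 49 62 36
f 61 62 49
f 33 45 69
f 45 35 70
f 69 70 42
f 45 70 69
f 37 50 66
f 50 33 65
f 66 65 41
f 50 65 66
f 39 57 58
f 57 37 54
f 58 54 38
f 57 54 58
f 40 63 59
f 63 39 55
f 59 55 32
f 63 55 59
f 74 76 73
f 77 74 73
f 73 76 75
f 75 77 73
f 74 80 76
f 78 74 77
f 78 80 74
f 76 80 75
f 79 77 75
f 75 80 79
f 79 78 77
f 80 78 79



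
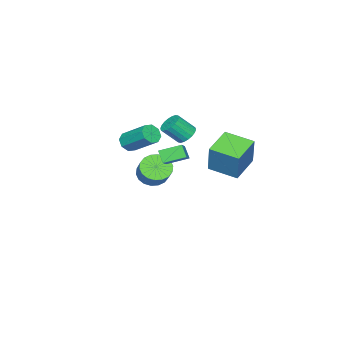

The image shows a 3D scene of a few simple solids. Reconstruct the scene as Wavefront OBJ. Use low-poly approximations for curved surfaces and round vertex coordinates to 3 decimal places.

v 2.895 1.649 3.122
v 4.019 2.2 3.872
v 3.136 2.127 2.41
v 4.26 2.677 3.161
v 3.68 0.623 2.699
v 4.804 1.173 3.45
v 3.921 1.1 1.988
v 5.045 1.651 2.738
v -0.401 2.136 1.434
v 0.168 2.563 3.368
v -0.628 3.952 1.101
v -0.059 4.378 3.034
v 1.439 2.262 0.866
v 2.008 2.688 2.799
v 1.212 4.077 0.532
v 1.781 4.504 2.466
v -2.514 -4.295 -3.268
v -1.652 -4.346 -3.83
v -0.904 -3.556 -2.754
v -1.766 -3.505 -2.192
v -1.848 -3.958 -3.978
v -1.1 -3.169 -2.902
v -2.175 -3.638 -3.985
v -1.427 -2.848 -2.909
v -2.57 -3.447 -3.851
v -1.822 -2.658 -2.775
v -2.954 -3.425 -3.601
v -2.205 -2.635 -2.525
v -3.25 -3.574 -3.285
v -2.502 -2.785 -2.209
v -3.401 -3.867 -2.966
v -2.653 -3.077 -1.889
v -3.376 -4.244 -2.706
v -2.628 -3.454 -1.63
v -3.18 -4.631 -2.558
v -2.432 -3.842 -1.482
v -2.853 -4.952 -2.551
v -2.105 -4.162 -1.475
v -2.458 -5.142 -2.685
v -1.71 -4.353 -1.609
v -2.075 -5.165 -2.935
v -1.326 -4.375 -1.859
v -1.778 -5.015 -3.251
v -1.03 -4.226 -2.175
v -1.627 -4.723 -3.571
v -0.879 -3.933 -2.494
v 0.02 -0.131 2.295
v 0.635 -0.147 1.902
v 1.275 -0.904 2.932
v 0.66 -0.889 3.325
v 0.669 0.123 2.079
v 1.309 -0.634 3.109
v 0.575 0.343 2.299
v 1.215 -0.414 3.329
v 0.371 0.469 2.518
v 1.011 -0.289 3.548
v 0.097 0.476 2.693
v 0.737 -0.282 3.723
v -0.192 0.362 2.789
v 0.448 -0.395 3.82
v -0.439 0.151 2.788
v 0.201 -0.606 3.818
v -0.595 -0.116 2.688
v 0.045 -0.873 3.718
v -0.629 -0.386 2.511
v 0.011 -1.143 3.541
v -0.535 -0.606 2.291
v 0.105 -1.363 3.321
v -0.331 -0.731 2.072
v 0.309 -1.489 3.102
v -0.057 -0.738 1.897
v 0.583 -1.496 2.927
v 0.232 -0.625 1.8
v 0.872 -1.382 2.831
v 0.479 -0.414 1.802
v 1.119 -1.171 2.832
v 1.228 -3.377 1.29
v 1.694 -3.076 0.832
v 1.799 -1.382 2.051
v 1.332 -1.683 2.51
v 1.171 -2.956 0.709
v 1.275 -1.261 1.929
v 0.681 -3.082 0.927
v 0.785 -1.388 2.146
v 0.511 -3.381 1.358
v 0.615 -1.687 2.577
v 0.761 -3.678 1.749
v 0.866 -1.984 2.968
v 1.285 -3.799 1.871
v 1.389 -2.104 3.091
v 1.775 -3.672 1.654
v 1.879 -1.978 2.873
v 1.945 -3.373 1.223
v 2.049 -1.679 2.442
f 2 4 1
f 5 2 1
f 1 4 3
f 3 5 1
f 2 8 4
f 6 2 5
f 6 8 2
f 4 8 3
f 7 5 3
f 3 8 7
f 7 6 5
f 8 6 7
f 10 12 9
f 13 10 9
f 9 12 11
f 11 13 9
f 10 16 12
f 14 10 13
f 14 16 10
f 12 16 11
f 15 13 11
f 11 16 15
f 15 14 13
f 16 14 15
f 18 17 21
f 18 21 19
f 19 21 22
f 19 22 20
f 21 17 23
f 21 23 22
f 22 23 24
f 22 24 20
f 23 17 25
f 23 25 24
f 24 25 26
f 24 26 20
f 25 17 27
f 25 27 26
f 26 27 28
f 26 28 20
f 27 17 29
f 27 29 28
f 28 29 30
f 28 30 20
f 29 17 31
f 29 31 30
f 30 31 32
f 30 32 20
f 31 17 33
f 31 33 32
f 32 33 34
f 32 34 20
f 33 17 35
f 33 35 34
f 34 35 36
f 34 36 20
f 35 17 37
f 35 37 36
f 36 37 38
f 36 38 20
f 37 17 39
f 37 39 38
f 38 39 40
f 38 40 20
f 39 17 41
f 39 41 40
f 40 41 42
f 40 42 20
f 41 17 43
f 41 43 42
f 42 43 44
f 42 44 20
f 43 17 45
f 43 45 44
f 44 45 46
f 44 46 20
f 45 17 18
f 45 18 46
f 46 18 19
f 46 19 20
f 48 47 51
f 48 51 49
f 49 51 52
f 49 52 50
f 51 47 53
f 51 53 52
f 52 53 54
f 52 54 50
f 53 47 55
f 53 55 54
f 54 55 56
f 54 56 50
f 55 47 57
f 55 57 56
f 56 57 58
f 56 58 50
f 57 47 59
f 57 59 58
f 58 59 60
f 58 60 50
f 59 47 61
f 59 61 60
f 60 61 62
f 60 62 50
f 61 47 63
f 61 63 62
f 62 63 64
f 62 64 50
f 63 47 65
f 63 65 64
f 64 65 66
f 64 66 50
f 65 47 67
f 65 67 66
f 66 67 68
f 66 68 50
f 67 47 69
f 67 69 68
f 68 69 70
f 68 70 50
f 69 47 71
f 69 71 70
f 70 71 72
f 70 72 50
f 71 47 73
f 71 73 72
f 72 73 74
f 72 74 50
f 73 47 75
f 73 75 74
f 74 75 76
f 74 76 50
f 75 47 48
f 75 48 76
f 76 48 49
f 76 49 50
f 78 77 81
f 78 81 79
f 79 81 82
f 79 82 80
f 81 77 83
f 81 83 82
f 82 83 84
f 82 84 80
f 83 77 85
f 83 85 84
f 84 85 86
f 84 86 80
f 85 77 87
f 85 87 86
f 86 87 88
f 86 88 80
f 87 77 89
f 87 89 88
f 88 89 90
f 88 90 80
f 89 77 91
f 89 91 90
f 90 91 92
f 90 92 80
f 91 77 93
f 91 93 92
f 92 93 94
f 92 94 80
f 93 77 78
f 93 78 94
f 94 78 79
f 94 79 80



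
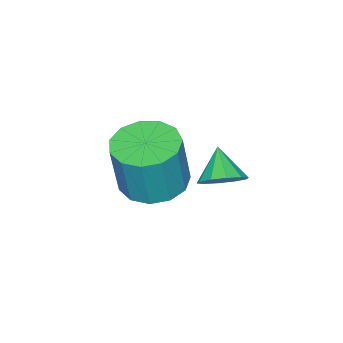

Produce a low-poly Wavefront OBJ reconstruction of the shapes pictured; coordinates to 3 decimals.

v -0.736 1.854 -2.016
v -0.151 1.876 -1.58
v -1.304 1.246 -1.224
v -0.407 2.236 -1.488
v -0.789 2.45 -1.598
v -1.15 2.436 -1.868
v -1.353 2.2 -2.194
v -1.32 1.832 -2.453
v -1.064 1.472 -2.545
v -0.682 1.259 -2.435
v -0.321 1.272 -2.165
v -0.118 1.508 -1.839
v 1.819 1.483 -0.487
v 2.769 1.459 -0.682
v 3.13 1.473 1.071
v 2.181 1.497 1.267
v 2.63 1.987 -0.658
v 2.991 2.001 1.095
v 2.234 2.355 -0.579
v 2.595 2.369 1.174
v 1.706 2.446 -0.471
v 2.067 2.46 1.282
v 1.214 2.231 -0.368
v 1.575 2.246 1.385
v 0.914 1.779 -0.302
v 1.275 1.793 1.451
v 0.902 1.232 -0.295
v 1.263 1.247 1.458
v 1.181 0.766 -0.349
v 1.542 0.78 1.404
v 1.663 0.526 -0.446
v 2.024 0.541 1.307
v 2.194 0.591 -0.557
v 2.555 0.605 1.197
v 2.607 0.939 -0.644
v 2.968 0.953 1.109
f 2 1 4
f 2 4 3
f 4 1 5
f 4 5 3
f 5 1 6
f 5 6 3
f 6 1 7
f 6 7 3
f 7 1 8
f 7 8 3
f 8 1 9
f 8 9 3
f 9 1 10
f 9 10 3
f 10 1 11
f 10 11 3
f 11 1 12
f 11 12 3
f 12 1 2
f 12 2 3
f 14 13 17
f 14 17 15
f 15 17 18
f 15 18 16
f 17 13 19
f 17 19 18
f 18 19 20
f 18 20 16
f 19 13 21
f 19 21 20
f 20 21 22
f 20 22 16
f 21 13 23
f 21 23 22
f 22 23 24
f 22 24 16
f 23 13 25
f 23 25 24
f 24 25 26
f 24 26 16
f 25 13 27
f 25 27 26
f 26 27 28
f 26 28 16
f 27 13 29
f 27 29 28
f 28 29 30
f 28 30 16
f 29 13 31
f 29 31 30
f 30 31 32
f 30 32 16
f 31 13 33
f 31 33 32
f 32 33 34
f 32 34 16
f 33 13 35
f 33 35 34
f 34 35 36
f 34 36 16
f 35 13 14
f 35 14 36
f 36 14 15
f 36 15 16



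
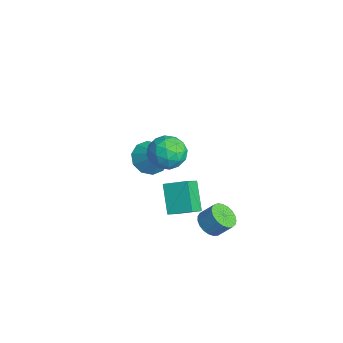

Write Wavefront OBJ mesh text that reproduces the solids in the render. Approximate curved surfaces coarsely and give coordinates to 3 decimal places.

v -3.739 -1.554 -3.428
v -3.162 -1.038 -4.137
v -2.561 -1.226 -2.232
v -3.565 -0.612 -3.858
v -4.034 -0.547 -3.414
v -4.39 -0.866 -2.976
v -4.497 -1.449 -2.71
v -4.315 -2.071 -2.718
v -3.912 -2.496 -2.998
v -3.443 -2.562 -3.442
v -3.087 -2.243 -3.88
v -2.98 -1.66 -4.146
v -0.804 -1.851 -3.031
v -0.146 -0.788 -2.549
v -1.445 -1.124 -3.756
v -0.787 -0.062 -3.274
v 0.447 -2.038 -4.326
v 1.105 -0.976 -3.844
v -0.194 -1.312 -5.051
v 0.464 -0.249 -4.569
v 2.644 -0.622 -3.571
v 3.366 -0.688 -3.858
v 3.738 -0.103 -3.056
v 3.016 -0.038 -2.769
v 3.26 -0.419 -4.005
v 3.631 0.166 -3.203
v 3.046 -0.185 -4.076
v 3.418 0.4 -3.274
v 2.764 -0.027 -4.061
v 3.135 0.558 -3.258
v 2.46 0.028 -3.96
v 2.832 0.613 -3.158
v 2.189 -0.029 -3.792
v 2.56 0.556 -2.99
v 1.996 -0.189 -3.586
v 2.367 0.396 -2.784
v 1.915 -0.424 -3.378
v 2.287 0.161 -2.576
v 1.96 -0.693 -3.203
v 2.332 -0.108 -2.4
v 2.124 -0.95 -3.091
v 2.496 -0.365 -2.289
v 2.378 -1.15 -3.063
v 2.749 -0.566 -2.26
v 2.677 -1.259 -3.122
v 3.049 -0.674 -2.32
v 2.971 -1.258 -3.259
v 3.343 -0.673 -2.457
v 3.209 -1.147 -3.45
v 3.58 -0.562 -2.648
v 3.348 -0.945 -3.662
v 3.72 -0.36 -2.86
v 0.355 -1.621 1.155
v 1.35 -1.318 1.193
v 0.85 -3.222 0.987
v 1.845 -2.919 1.025
v 1.249 -2.854 1.875
v 0.943 -1.864 1.979
v 1.257 -2.676 0.201
v 0.951 -1.686 0.305
v 1.908 -1.969 0.603
v 1.902 -2.08 1.638
v 0.298 -2.46 0.542
v 0.292 -2.571 1.577
v 0.809 -1.329 1.189
v 1.391 -3.211 0.991
v 1.04 -3.173 1.491
v 1.625 -2.995 1.513
v 0.57 -1.65 1.651
v 1.155 -1.472 1.673
v 1.095 -2.375 2.074
v 1.045 -3.068 0.507
v 1.63 -2.89 0.529
v 0.575 -1.545 0.667
v 1.16 -1.367 0.689
v 1.105 -2.165 0.106
v 1.722 -1.534 0.864
v 2.013 -2.475 0.765
v 1.667 -2.332 0.281
v 1.487 -1.75 0.342
v 1.719 -1.598 1.472
v 2.009 -2.54 1.374
v 1.659 -2.501 1.874
v 1.479 -1.92 1.935
v 2.046 -1.981 1.126
v 0.191 -2 0.806
v 0.481 -2.942 0.708
v 0.721 -2.62 0.245
v 0.541 -2.039 0.306
v 0.187 -2.065 1.415
v 0.478 -3.006 1.316
v 0.713 -2.79 1.838
v 0.533 -2.208 1.899
v 0.154 -2.559 1.054
f 2 1 4
f 2 4 3
f 4 1 5
f 4 5 3
f 5 1 6
f 5 6 3
f 6 1 7
f 6 7 3
f 7 1 8
f 7 8 3
f 8 1 9
f 8 9 3
f 9 1 10
f 9 10 3
f 10 1 11
f 10 11 3
f 11 1 12
f 11 12 3
f 12 1 2
f 12 2 3
f 14 16 13
f 17 14 13
f 13 16 15
f 15 17 13
f 14 20 16
f 18 14 17
f 18 20 14
f 16 20 15
f 19 17 15
f 15 20 19
f 19 18 17
f 20 18 19
f 22 21 25
f 22 25 23
f 23 25 26
f 23 26 24
f 25 21 27
f 25 27 26
f 26 27 28
f 26 28 24
f 27 21 29
f 27 29 28
f 28 29 30
f 28 30 24
f 29 21 31
f 29 31 30
f 30 31 32
f 30 32 24
f 31 21 33
f 31 33 32
f 32 33 34
f 32 34 24
f 33 21 35
f 33 35 34
f 34 35 36
f 34 36 24
f 35 21 37
f 35 37 36
f 36 37 38
f 36 38 24
f 37 21 39
f 37 39 38
f 38 39 40
f 38 40 24
f 39 21 41
f 39 41 40
f 40 41 42
f 40 42 24
f 41 21 43
f 41 43 42
f 42 43 44
f 42 44 24
f 43 21 45
f 43 45 44
f 44 45 46
f 44 46 24
f 45 21 47
f 45 47 46
f 46 47 48
f 46 48 24
f 47 21 49
f 47 49 48
f 48 49 50
f 48 50 24
f 49 21 51
f 49 51 50
f 50 51 52
f 50 52 24
f 51 21 22
f 51 22 52
f 52 22 23
f 52 23 24
f 53 90 69
f 90 64 93
f 69 93 58
f 90 93 69
f 53 69 65
f 69 58 70
f 65 70 54
f 69 70 65
f 53 65 74
f 65 54 75
f 74 75 60
f 65 75 74
f 53 74 86
f 74 60 89
f 86 89 63
f 74 89 86
f 53 86 90
f 86 63 94
f 90 94 64
f 86 94 90
f 54 70 81
f 70 58 84
f 81 84 62
f 70 84 81
f 58 93 71
f 93 64 92
f 71 92 57
f 93 92 71
f 64 94 91
f 94 63 87
f 91 87 55
f 94 87 91
f 63 89 88
f 89 60 76
f 88 76 59
f 89 76 88
f 60 75 80
f 75 54 77
f 80 77 61
f 75 77 80
f 56 82 68
f 82 62 83
f 68 83 57
f 82 83 68
f 56 68 66
f 68 57 67
f 66 67 55
f 68 67 66
f 56 66 73
f 66 55 72
f 73 72 59
f 66 72 73
f 56 73 78
f 73 59 79
f 78 79 61
f 73 79 78
f 56 78 82
f 78 61 85
f 82 85 62
f 78 85 82
f 57 83 71
f 83 62 84
f 71 84 58
f 83 84 71
f 55 67 91
f 67 57 92
f 91 92 64
f 67 92 91
f 59 72 88
f 72 55 87
f 88 87 63
f 72 87 88
f 61 79 80
f 79 59 76
f 80 76 60
f 79 76 80
f 62 85 81
f 85 61 77
f 81 77 54
f 85 77 81



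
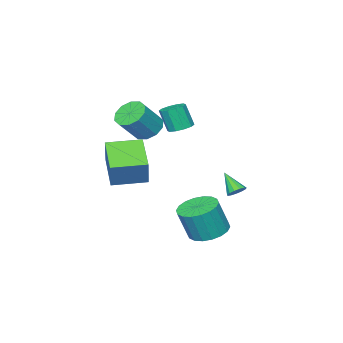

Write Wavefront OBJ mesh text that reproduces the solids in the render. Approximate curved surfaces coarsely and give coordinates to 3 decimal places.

v 2.645 2.563 -1.729
v 3.264 1.74 -2.054
v 3.794 1.453 -0.315
v 3.175 2.277 0.009
v 3.562 2.116 -2.083
v 4.092 1.829 -0.344
v 3.679 2.58 -2.042
v 4.209 2.294 -0.303
v 3.591 3.041 -1.939
v 4.12 2.755 -0.2
v 3.315 3.408 -1.794
v 3.845 3.121 -0.056
v 2.907 3.607 -1.637
v 3.437 3.321 0.102
v 2.447 3.599 -1.498
v 2.977 3.313 0.24
v 2.026 3.387 -1.405
v 2.556 3.1 0.334
v 1.728 3.011 -1.376
v 2.258 2.724 0.363
v 1.611 2.546 -1.417
v 2.141 2.26 0.322
v 1.7 2.085 -1.52
v 2.229 1.799 0.219
v 1.975 1.719 -1.664
v 2.505 1.432 0.074
v 2.383 1.519 -1.822
v 2.913 1.233 -0.083
v 2.843 1.527 -1.96
v 3.373 1.241 -0.222
v 0.521 -3.696 2.766
v 1.223 -3.726 2.141
v 2.401 -3.853 3.47
v 1.699 -3.824 4.094
v 1.128 -3.169 2.278
v 2.306 -3.297 3.607
v 0.802 -2.814 2.602
v 1.979 -2.942 3.931
v 0.368 -2.796 2.988
v 1.546 -2.924 4.317
v -0.007 -3.121 3.289
v 1.17 -3.249 4.618
v -0.181 -3.667 3.39
v 0.997 -3.794 4.719
v -0.086 -4.223 3.253
v 1.092 -4.351 4.582
v 0.241 -4.578 2.929
v 1.418 -4.706 4.258
v 0.674 -4.596 2.543
v 1.852 -4.724 3.872
v 1.05 -4.271 2.242
v 2.227 -4.399 3.571
v 2.974 -4.295 1.043
v 3.482 -3.793 2.586
v 1.484 -3.121 1.152
v 1.992 -2.62 2.695
v 4.148 -2.72 0.145
v 4.656 -2.219 1.688
v 2.658 -1.547 0.254
v 3.166 -1.045 1.797
v 0.474 2.399 0.135
v 0.955 2.194 -0.004
v 0.346 1.441 1.105
v 1.009 2.404 0.21
v 0.894 2.612 0.4
v 0.645 2.752 0.506
v 0.343 2.78 0.494
v 0.082 2.688 0.367
v -0.054 2.503 0.167
v -0.023 2.286 -0.043
v 0.167 2.104 -0.197
v 0.454 2.016 -0.246
v 0.748 2.05 -0.174
v -0.532 -2.38 2.813
v -0.167 -1.789 3
v -0.042 -2.288 4.334
v -0.408 -2.88 4.147
v -0.599 -1.711 3.07
v -0.474 -2.211 4.404
v -1.006 -1.889 3.041
v -0.881 -2.388 4.375
v -1.232 -2.254 2.926
v -1.107 -2.754 4.26
v -1.191 -2.668 2.767
v -1.066 -3.167 4.101
v -0.898 -2.972 2.626
v -0.773 -3.471 3.96
v -0.466 -3.049 2.556
v -0.341 -3.549 3.89
v -0.059 -2.872 2.585
v 0.066 -3.371 3.919
v 0.167 -2.506 2.7
v 0.292 -3.006 4.034
v 0.126 -2.093 2.859
v 0.251 -2.592 4.193
f 2 1 5
f 2 5 3
f 3 5 6
f 3 6 4
f 5 1 7
f 5 7 6
f 6 7 8
f 6 8 4
f 7 1 9
f 7 9 8
f 8 9 10
f 8 10 4
f 9 1 11
f 9 11 10
f 10 11 12
f 10 12 4
f 11 1 13
f 11 13 12
f 12 13 14
f 12 14 4
f 13 1 15
f 13 15 14
f 14 15 16
f 14 16 4
f 15 1 17
f 15 17 16
f 16 17 18
f 16 18 4
f 17 1 19
f 17 19 18
f 18 19 20
f 18 20 4
f 19 1 21
f 19 21 20
f 20 21 22
f 20 22 4
f 21 1 23
f 21 23 22
f 22 23 24
f 22 24 4
f 23 1 25
f 23 25 24
f 24 25 26
f 24 26 4
f 25 1 27
f 25 27 26
f 26 27 28
f 26 28 4
f 27 1 29
f 27 29 28
f 28 29 30
f 28 30 4
f 29 1 2
f 29 2 30
f 30 2 3
f 30 3 4
f 32 31 35
f 32 35 33
f 33 35 36
f 33 36 34
f 35 31 37
f 35 37 36
f 36 37 38
f 36 38 34
f 37 31 39
f 37 39 38
f 38 39 40
f 38 40 34
f 39 31 41
f 39 41 40
f 40 41 42
f 40 42 34
f 41 31 43
f 41 43 42
f 42 43 44
f 42 44 34
f 43 31 45
f 43 45 44
f 44 45 46
f 44 46 34
f 45 31 47
f 45 47 46
f 46 47 48
f 46 48 34
f 47 31 49
f 47 49 48
f 48 49 50
f 48 50 34
f 49 31 51
f 49 51 50
f 50 51 52
f 50 52 34
f 51 31 32
f 51 32 52
f 52 32 33
f 52 33 34
f 54 56 53
f 57 54 53
f 53 56 55
f 55 57 53
f 54 60 56
f 58 54 57
f 58 60 54
f 56 60 55
f 59 57 55
f 55 60 59
f 59 58 57
f 60 58 59
f 62 61 64
f 62 64 63
f 64 61 65
f 64 65 63
f 65 61 66
f 65 66 63
f 66 61 67
f 66 67 63
f 67 61 68
f 67 68 63
f 68 61 69
f 68 69 63
f 69 61 70
f 69 70 63
f 70 61 71
f 70 71 63
f 71 61 72
f 71 72 63
f 72 61 73
f 72 73 63
f 73 61 62
f 73 62 63
f 75 74 78
f 75 78 76
f 76 78 79
f 76 79 77
f 78 74 80
f 78 80 79
f 79 80 81
f 79 81 77
f 80 74 82
f 80 82 81
f 81 82 83
f 81 83 77
f 82 74 84
f 82 84 83
f 83 84 85
f 83 85 77
f 84 74 86
f 84 86 85
f 85 86 87
f 85 87 77
f 86 74 88
f 86 88 87
f 87 88 89
f 87 89 77
f 88 74 90
f 88 90 89
f 89 90 91
f 89 91 77
f 90 74 92
f 90 92 91
f 91 92 93
f 91 93 77
f 92 74 94
f 92 94 93
f 93 94 95
f 93 95 77
f 94 74 75
f 94 75 95
f 95 75 76
f 95 76 77



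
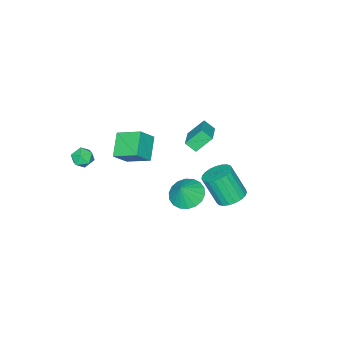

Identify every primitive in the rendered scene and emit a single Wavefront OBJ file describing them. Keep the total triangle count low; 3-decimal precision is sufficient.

v 0.442 4.308 -1.52
v 1.328 4.087 -1.741
v 1.545 3.151 0.058
v 0.658 3.372 0.28
v 1.372 4.434 -1.566
v 1.589 3.498 0.233
v 1.255 4.759 -1.383
v 1.472 3.823 0.416
v 0.997 5.006 -1.224
v 1.214 4.07 0.576
v 0.644 5.132 -1.115
v 0.861 4.196 0.684
v 0.255 5.116 -1.077
v 0.472 4.18 0.723
v -0.101 4.96 -1.115
v 0.115 4.024 0.684
v -0.364 4.691 -1.223
v -0.147 3.755 0.576
v -0.487 4.356 -1.383
v -0.27 3.42 0.417
v -0.45 4.013 -1.566
v -0.233 3.077 0.234
v -0.258 3.721 -1.741
v -0.041 2.785 0.059
v 0.054 3.53 -1.878
v 0.271 2.594 -0.078
v 0.434 3.474 -1.953
v 0.65 2.538 -0.153
v 0.814 3.562 -1.953
v 1.031 2.626 -0.153
v 1.131 3.779 -1.878
v 1.348 2.843 -0.079
v -2.83 -0.68 -1.633
v -2.622 -1.331 -1.079
v -3.622 -0.074 -0.623
v -3.414 -0.724 -0.069
v -1.446 0.224 -1.091
v -1.238 -0.426 -0.537
v -2.238 0.831 -0.081
v -2.03 0.18 0.473
v 4.083 -3.513 -0.767
v 4.611 -3.697 -0.257
v 3.209 -3.903 -0.003
v 3.737 -4.087 0.507
v 3.601 -3.359 0.348
v 4.142 -3.118 -0.124
v 3.678 -4.482 -0.136
v 4.219 -4.241 -0.608
v 4.361 -4.296 0.133
v 4.313 -3.602 0.433
v 3.507 -3.998 -0.693
v 3.459 -3.304 -0.393
v 0.394 -3.524 -2.879
v -0.837 -4.261 -1.931
v 0.031 -1.985 -2.154
v -1.2 -2.722 -1.206
v 1.32 -3.778 -1.874
v 0.089 -4.515 -0.926
v 0.957 -2.239 -1.149
v -0.274 -2.976 -0.201
v 2.393 2.624 -0.784
v 3.291 2.38 -1.312
v 3.047 2.676 0.304
v 3.284 2.856 -1.33
v 3.1 3.286 -1.24
v 2.776 3.585 -1.059
v 2.376 3.693 -0.824
v 1.98 3.59 -0.581
v 1.665 3.295 -0.379
v 1.495 2.868 -0.256
v 1.503 2.392 -0.238
v 1.687 1.962 -0.328
v 2.011 1.663 -0.508
v 2.411 1.555 -0.743
v 2.807 1.658 -0.986
v 3.121 1.953 -1.189
f 2 1 5
f 2 5 3
f 3 5 6
f 3 6 4
f 5 1 7
f 5 7 6
f 6 7 8
f 6 8 4
f 7 1 9
f 7 9 8
f 8 9 10
f 8 10 4
f 9 1 11
f 9 11 10
f 10 11 12
f 10 12 4
f 11 1 13
f 11 13 12
f 12 13 14
f 12 14 4
f 13 1 15
f 13 15 14
f 14 15 16
f 14 16 4
f 15 1 17
f 15 17 16
f 16 17 18
f 16 18 4
f 17 1 19
f 17 19 18
f 18 19 20
f 18 20 4
f 19 1 21
f 19 21 20
f 20 21 22
f 20 22 4
f 21 1 23
f 21 23 22
f 22 23 24
f 22 24 4
f 23 1 25
f 23 25 24
f 24 25 26
f 24 26 4
f 25 1 27
f 25 27 26
f 26 27 28
f 26 28 4
f 27 1 29
f 27 29 28
f 28 29 30
f 28 30 4
f 29 1 31
f 29 31 30
f 30 31 32
f 30 32 4
f 31 1 2
f 31 2 32
f 32 2 3
f 32 3 4
f 34 36 33
f 37 34 33
f 33 36 35
f 35 37 33
f 34 40 36
f 38 34 37
f 38 40 34
f 36 40 35
f 39 37 35
f 35 40 39
f 39 38 37
f 40 38 39
f 41 52 46
f 41 46 42
f 41 42 48
f 41 48 51
f 41 51 52
f 42 46 50
f 46 52 45
f 52 51 43
f 51 48 47
f 48 42 49
f 44 50 45
f 44 45 43
f 44 43 47
f 44 47 49
f 44 49 50
f 45 50 46
f 43 45 52
f 47 43 51
f 49 47 48
f 50 49 42
f 54 56 53
f 57 54 53
f 53 56 55
f 55 57 53
f 54 60 56
f 58 54 57
f 58 60 54
f 56 60 55
f 59 57 55
f 55 60 59
f 59 58 57
f 60 58 59
f 62 61 64
f 62 64 63
f 64 61 65
f 64 65 63
f 65 61 66
f 65 66 63
f 66 61 67
f 66 67 63
f 67 61 68
f 67 68 63
f 68 61 69
f 68 69 63
f 69 61 70
f 69 70 63
f 70 61 71
f 70 71 63
f 71 61 72
f 71 72 63
f 72 61 73
f 72 73 63
f 73 61 74
f 73 74 63
f 74 61 75
f 74 75 63
f 75 61 76
f 75 76 63
f 76 61 62
f 76 62 63



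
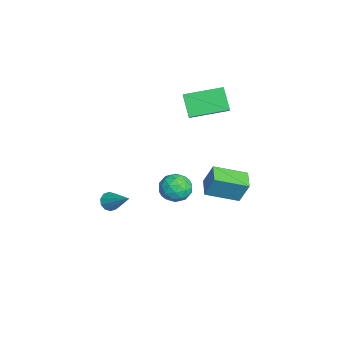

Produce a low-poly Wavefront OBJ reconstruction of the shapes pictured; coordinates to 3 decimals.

v 2.798 -4.26 0.128
v 3.143 -4.699 0.17
v 3.822 -3.36 1.092
v 3.239 -4.513 -0.105
v 3.166 -4.231 -0.292
v 2.953 -3.96 -0.318
v 2.68 -3.803 -0.173
v 2.452 -3.822 0.086
v 2.356 -4.008 0.362
v 2.429 -4.29 0.549
v 2.642 -4.561 0.575
v 2.915 -4.717 0.43
v 2.096 -0.411 1.041
v 2.779 -0.957 1.163
v 1.641 -1.223 -0.043
v 2.324 -1.769 0.079
v 1.678 -1.729 0.68
v 1.96 -1.226 1.35
v 2.46 -0.954 -0.23
v 2.742 -0.451 0.44
v 3.005 -1.292 0.378
v 2.521 -1.771 0.94
v 1.899 -0.409 0.18
v 1.415 -0.888 0.742
v 2.478 -0.612 1.197
v 1.942 -1.568 -0.077
v 1.563 -1.544 0.276
v 1.964 -1.865 0.348
v 1.996 -0.771 1.307
v 2.397 -1.092 1.379
v 1.75 -1.546 1.095
v 2.023 -1.088 -0.259
v 2.424 -1.409 -0.187
v 2.456 -0.315 0.772
v 2.857 -0.636 0.844
v 2.67 -0.634 0.025
v 3.012 -1.13 0.807
v 2.744 -1.608 0.17
v 2.824 -1.129 -0.012
v 2.99 -0.833 0.382
v 2.728 -1.412 1.138
v 2.46 -1.89 0.501
v 2.08 -1.866 0.854
v 2.246 -1.571 1.248
v 2.86 -1.609 0.676
v 1.96 -0.29 0.619
v 1.692 -0.768 -0.018
v 2.174 -0.609 -0.128
v 2.34 -0.314 0.266
v 1.676 -0.572 0.95
v 1.408 -1.05 0.313
v 1.43 -1.347 0.738
v 1.596 -1.051 1.132
v 1.56 -0.571 0.444
v -4.339 -0.363 2.785
v -3.349 -0.423 3.53
v -4.492 1.698 3.153
v -3.502 1.639 3.898
v -3.478 -0.099 1.662
v -2.488 -0.158 2.407
v -3.631 1.963 2.03
v -2.641 1.903 2.775
v -2.605 0.588 -2.623
v -2.357 1.071 -1.321
v -2.704 2.382 -3.27
v -2.456 2.865 -1.969
v -1.484 0.575 -2.831
v -1.236 1.058 -1.53
v -1.583 2.369 -3.479
v -1.335 2.852 -2.177
f 2 1 4
f 2 4 3
f 4 1 5
f 4 5 3
f 5 1 6
f 5 6 3
f 6 1 7
f 6 7 3
f 7 1 8
f 7 8 3
f 8 1 9
f 8 9 3
f 9 1 10
f 9 10 3
f 10 1 11
f 10 11 3
f 11 1 12
f 11 12 3
f 12 1 2
f 12 2 3
f 13 50 29
f 50 24 53
f 29 53 18
f 50 53 29
f 13 29 25
f 29 18 30
f 25 30 14
f 29 30 25
f 13 25 34
f 25 14 35
f 34 35 20
f 25 35 34
f 13 34 46
f 34 20 49
f 46 49 23
f 34 49 46
f 13 46 50
f 46 23 54
f 50 54 24
f 46 54 50
f 14 30 41
f 30 18 44
f 41 44 22
f 30 44 41
f 18 53 31
f 53 24 52
f 31 52 17
f 53 52 31
f 24 54 51
f 54 23 47
f 51 47 15
f 54 47 51
f 23 49 48
f 49 20 36
f 48 36 19
f 49 36 48
f 20 35 40
f 35 14 37
f 40 37 21
f 35 37 40
f 16 42 28
f 42 22 43
f 28 43 17
f 42 43 28
f 16 28 26
f 28 17 27
f 26 27 15
f 28 27 26
f 16 26 33
f 26 15 32
f 33 32 19
f 26 32 33
f 16 33 38
f 33 19 39
f 38 39 21
f 33 39 38
f 16 38 42
f 38 21 45
f 42 45 22
f 38 45 42
f 17 43 31
f 43 22 44
f 31 44 18
f 43 44 31
f 15 27 51
f 27 17 52
f 51 52 24
f 27 52 51
f 19 32 48
f 32 15 47
f 48 47 23
f 32 47 48
f 21 39 40
f 39 19 36
f 40 36 20
f 39 36 40
f 22 45 41
f 45 21 37
f 41 37 14
f 45 37 41
f 56 58 55
f 59 56 55
f 55 58 57
f 57 59 55
f 56 62 58
f 60 56 59
f 60 62 56
f 58 62 57
f 61 59 57
f 57 62 61
f 61 60 59
f 62 60 61
f 64 66 63
f 67 64 63
f 63 66 65
f 65 67 63
f 64 70 66
f 68 64 67
f 68 70 64
f 66 70 65
f 69 67 65
f 65 70 69
f 69 68 67
f 70 68 69



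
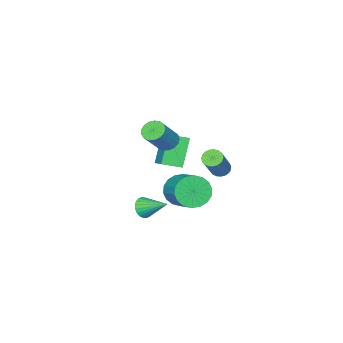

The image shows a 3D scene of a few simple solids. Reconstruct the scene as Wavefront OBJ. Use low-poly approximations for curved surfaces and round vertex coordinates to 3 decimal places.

v 2.391 2.122 3.2
v 2.89 1.949 2.771
v 4.107 2.086 4.131
v 3.609 2.258 4.56
v 2.877 2.274 2.75
v 4.095 2.41 4.109
v 2.754 2.564 2.832
v 3.971 2.7 4.191
v 2.547 2.752 2.998
v 3.764 2.888 4.357
v 2.304 2.796 3.211
v 3.522 2.933 4.57
v 2.082 2.686 3.421
v 3.299 2.822 4.78
v 1.93 2.446 3.581
v 3.148 2.583 4.94
v 1.884 2.132 3.653
v 3.102 2.269 5.013
v 1.954 1.816 3.622
v 3.172 1.952 4.982
v 2.125 1.57 3.494
v 3.342 1.706 4.854
v 2.356 1.45 3.299
v 3.573 1.586 4.659
v 2.595 1.484 3.081
v 3.813 1.62 4.441
v 2.788 1.664 2.891
v 4.005 1.801 4.25
v 0.301 0.767 -0.264
v -0.702 0.36 1.394
v 1.096 1.996 0.519
v 0.093 1.588 2.177
v 1.147 0.012 0.063
v 0.144 -0.396 1.721
v 1.942 1.24 0.846
v 0.939 0.833 2.504
v 1.869 -0.141 -3.23
v 2.48 0.118 -3.482
v 1.571 1.341 -2.43
v 2.303 0.191 -3.683
v 2.06 0.213 -3.815
v 1.788 0.181 -3.857
v 1.529 0.1 -3.804
v 1.321 -0.017 -3.664
v 1.196 -0.153 -3.457
v 1.174 -0.288 -3.216
v 1.258 -0.4 -2.977
v 1.435 -0.473 -2.776
v 1.677 -0.495 -2.645
v 1.949 -0.463 -2.602
v 2.209 -0.383 -2.655
v 2.417 -0.265 -2.796
v 2.541 -0.129 -3.002
v 2.563 0.006 -3.243
v 0.988 1.844 -1.369
v 1.434 2.159 -2.278
v 2.118 3.61 -1.44
v 1.672 3.296 -0.531
v 1.011 2.366 -2.291
v 1.695 3.818 -1.453
v 0.583 2.47 -2.122
v 1.267 3.922 -1.284
v 0.235 2.45 -1.804
v 0.919 3.902 -0.966
v 0.036 2.31 -1.4
v 0.72 3.762 -0.562
v 0.026 2.078 -0.989
v 0.71 3.53 -0.151
v 0.207 1.8 -0.654
v 0.891 3.251 0.184
v 0.542 1.53 -0.46
v 1.226 2.981 0.378
v 0.965 1.322 -0.447
v 1.649 2.774 0.391
v 1.393 1.218 -0.616
v 2.077 2.67 0.222
v 1.741 1.238 -0.934
v 2.425 2.69 -0.096
v 1.94 1.378 -1.338
v 2.624 2.83 -0.5
v 1.95 1.61 -1.749
v 2.634 3.062 -0.911
v 1.769 1.889 -2.084
v 2.453 3.34 -1.246
v -0.94 2.864 -0.092
v -0.469 2.749 -0.428
v 0.851 3.341 1.215
v 0.38 3.456 1.552
v -0.512 2.985 -0.479
v 0.808 3.577 1.165
v -0.629 3.2 -0.463
v 0.692 3.792 1.181
v -0.799 3.357 -0.383
v 0.521 3.949 1.261
v -0.994 3.429 -0.252
v 0.326 4.021 1.391
v -1.179 3.403 -0.094
v 0.141 3.995 1.55
v -1.324 3.284 0.065
v -0.003 3.876 1.709
v -1.401 3.092 0.196
v -0.081 3.684 1.84
v -1.4 2.861 0.278
v -0.079 3.453 1.922
v -1.318 2.63 0.296
v 0.002 3.222 1.94
v -1.172 2.44 0.247
v 0.149 3.032 1.891
v -0.985 2.323 0.139
v 0.335 2.915 1.783
v -0.79 2.299 -0.009
v 0.53 2.891 1.635
v -0.622 2.373 -0.171
v 0.698 2.966 1.473
v -0.508 2.532 -0.319
v 0.812 3.125 1.325
f 2 1 5
f 2 5 3
f 3 5 6
f 3 6 4
f 5 1 7
f 5 7 6
f 6 7 8
f 6 8 4
f 7 1 9
f 7 9 8
f 8 9 10
f 8 10 4
f 9 1 11
f 9 11 10
f 10 11 12
f 10 12 4
f 11 1 13
f 11 13 12
f 12 13 14
f 12 14 4
f 13 1 15
f 13 15 14
f 14 15 16
f 14 16 4
f 15 1 17
f 15 17 16
f 16 17 18
f 16 18 4
f 17 1 19
f 17 19 18
f 18 19 20
f 18 20 4
f 19 1 21
f 19 21 20
f 20 21 22
f 20 22 4
f 21 1 23
f 21 23 22
f 22 23 24
f 22 24 4
f 23 1 25
f 23 25 24
f 24 25 26
f 24 26 4
f 25 1 27
f 25 27 26
f 26 27 28
f 26 28 4
f 27 1 2
f 27 2 28
f 28 2 3
f 28 3 4
f 30 32 29
f 33 30 29
f 29 32 31
f 31 33 29
f 30 36 32
f 34 30 33
f 34 36 30
f 32 36 31
f 35 33 31
f 31 36 35
f 35 34 33
f 36 34 35
f 38 37 40
f 38 40 39
f 40 37 41
f 40 41 39
f 41 37 42
f 41 42 39
f 42 37 43
f 42 43 39
f 43 37 44
f 43 44 39
f 44 37 45
f 44 45 39
f 45 37 46
f 45 46 39
f 46 37 47
f 46 47 39
f 47 37 48
f 47 48 39
f 48 37 49
f 48 49 39
f 49 37 50
f 49 50 39
f 50 37 51
f 50 51 39
f 51 37 52
f 51 52 39
f 52 37 53
f 52 53 39
f 53 37 54
f 53 54 39
f 54 37 38
f 54 38 39
f 56 55 59
f 56 59 57
f 57 59 60
f 57 60 58
f 59 55 61
f 59 61 60
f 60 61 62
f 60 62 58
f 61 55 63
f 61 63 62
f 62 63 64
f 62 64 58
f 63 55 65
f 63 65 64
f 64 65 66
f 64 66 58
f 65 55 67
f 65 67 66
f 66 67 68
f 66 68 58
f 67 55 69
f 67 69 68
f 68 69 70
f 68 70 58
f 69 55 71
f 69 71 70
f 70 71 72
f 70 72 58
f 71 55 73
f 71 73 72
f 72 73 74
f 72 74 58
f 73 55 75
f 73 75 74
f 74 75 76
f 74 76 58
f 75 55 77
f 75 77 76
f 76 77 78
f 76 78 58
f 77 55 79
f 77 79 78
f 78 79 80
f 78 80 58
f 79 55 81
f 79 81 80
f 80 81 82
f 80 82 58
f 81 55 83
f 81 83 82
f 82 83 84
f 82 84 58
f 83 55 56
f 83 56 84
f 84 56 57
f 84 57 58
f 86 85 89
f 86 89 87
f 87 89 90
f 87 90 88
f 89 85 91
f 89 91 90
f 90 91 92
f 90 92 88
f 91 85 93
f 91 93 92
f 92 93 94
f 92 94 88
f 93 85 95
f 93 95 94
f 94 95 96
f 94 96 88
f 95 85 97
f 95 97 96
f 96 97 98
f 96 98 88
f 97 85 99
f 97 99 98
f 98 99 100
f 98 100 88
f 99 85 101
f 99 101 100
f 100 101 102
f 100 102 88
f 101 85 103
f 101 103 102
f 102 103 104
f 102 104 88
f 103 85 105
f 103 105 104
f 104 105 106
f 104 106 88
f 105 85 107
f 105 107 106
f 106 107 108
f 106 108 88
f 107 85 109
f 107 109 108
f 108 109 110
f 108 110 88
f 109 85 111
f 109 111 110
f 110 111 112
f 110 112 88
f 111 85 113
f 111 113 112
f 112 113 114
f 112 114 88
f 113 85 115
f 113 115 114
f 114 115 116
f 114 116 88
f 115 85 86
f 115 86 116
f 116 86 87
f 116 87 88

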